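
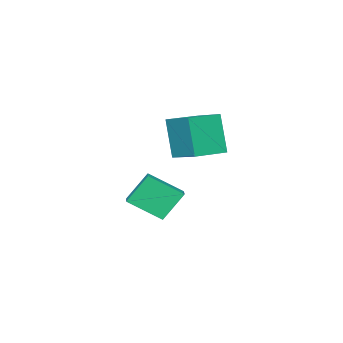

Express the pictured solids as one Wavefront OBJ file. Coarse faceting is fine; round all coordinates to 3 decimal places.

v 1.954 0.029 1.826
v 1.701 -0.491 3.625
v 2.358 1.411 2.282
v 2.105 0.891 4.081
v 3.375 -0.411 1.899
v 3.122 -0.931 3.698
v 3.779 0.971 2.355
v 3.526 0.451 4.154
v 1.389 -2.48 -2.327
v 2.132 -3.714 -1.405
v 0.611 -2.003 -1.062
v 1.354 -3.237 -0.14
v 2.206 -1.803 -2.08
v 2.949 -3.037 -1.158
v 1.428 -1.326 -0.815
v 2.171 -2.56 0.107
f 2 4 1
f 5 2 1
f 1 4 3
f 3 5 1
f 2 8 4
f 6 2 5
f 6 8 2
f 4 8 3
f 7 5 3
f 3 8 7
f 7 6 5
f 8 6 7
f 10 12 9
f 13 10 9
f 9 12 11
f 11 13 9
f 10 16 12
f 14 10 13
f 14 16 10
f 12 16 11
f 15 13 11
f 11 16 15
f 15 14 13
f 16 14 15



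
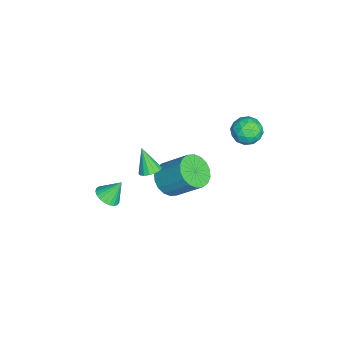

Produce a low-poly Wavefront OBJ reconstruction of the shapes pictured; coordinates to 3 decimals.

v 3.108 -1.264 2.528
v 3.618 -1.508 2.66
v 2.572 -1.736 3.732
v 3.632 -1.231 2.774
v 3.506 -0.963 2.823
v 3.273 -0.776 2.793
v 2.997 -0.719 2.691
v 2.75 -0.809 2.546
v 2.599 -1.021 2.396
v 2.584 -1.298 2.281
v 2.71 -1.566 2.233
v 2.943 -1.753 2.263
v 3.22 -1.81 2.364
v 3.467 -1.72 2.509
v -0.137 -3.872 -3.638
v 0.565 -3.677 -3.603
v -0.383 -3.168 -2.622
v 0.448 -3.461 -3.782
v 0.23 -3.316 -3.935
v -0.052 -3.267 -4.037
v -0.348 -3.323 -4.07
v -0.608 -3.474 -4.028
v -0.787 -3.693 -3.919
v -0.853 -3.944 -3.761
v -0.796 -4.182 -3.582
v -0.625 -4.367 -3.412
v -0.369 -4.466 -3.282
v -0.073 -4.462 -3.213
v 0.211 -4.357 -3.217
v 0.435 -4.167 -3.295
v 0.561 -3.927 -3.431
v 0.494 -0.65 -1.065
v 1.117 -0.213 -1.683
v 1.569 1.107 -0.293
v 0.946 0.67 0.325
v 0.742 -0.004 -1.759
v 1.194 1.316 -0.369
v 0.317 0.077 -1.698
v 0.769 1.397 -0.308
v -0.072 0.014 -1.512
v 0.38 1.334 -0.122
v -0.349 -0.181 -1.237
v 0.103 1.14 0.153
v -0.459 -0.468 -0.928
v -0.007 0.852 0.462
v -0.381 -0.792 -0.646
v 0.071 0.529 0.744
v -0.129 -1.087 -0.447
v 0.323 0.233 0.943
v 0.246 -1.296 -0.371
v 0.698 0.024 1.019
v 0.671 -1.377 -0.432
v 1.123 -0.057 0.958
v 1.06 -1.314 -0.618
v 1.512 0.006 0.772
v 1.337 -1.12 -0.893
v 1.789 0.201 0.497
v 1.447 -0.832 -1.202
v 1.899 0.488 0.188
v 1.369 -0.509 -1.484
v 1.821 0.812 -0.094
v -2.894 3.001 1.062
v -2.356 3.689 0.929
v -2.104 2.211 0.171
v -1.566 2.899 0.038
v -1.579 2.494 0.822
v -2.067 2.982 1.373
v -2.393 2.918 -0.273
v -2.881 3.406 0.278
v -2.046 3.638 0.104
v -1.543 3.375 0.781
v -2.917 2.525 0.319
v -2.414 2.262 0.996
v -2.694 3.414 1.074
v -1.766 2.486 0.026
v -1.774 2.248 0.487
v -1.457 2.652 0.409
v -2.525 2.999 1.335
v -2.208 3.403 1.257
v -1.752 2.701 1.194
v -2.252 2.497 -0.157
v -1.935 2.901 -0.235
v -3.003 3.248 0.691
v -2.686 3.652 0.613
v -2.708 3.199 -0.094
v -2.196 3.788 0.511
v -1.732 3.324 -0.013
v -2.217 3.335 -0.196
v -2.504 3.622 0.128
v -1.9 3.634 0.909
v -1.436 3.17 0.385
v -1.444 2.932 0.846
v -1.731 3.219 1.17
v -1.718 3.604 0.424
v -3.024 2.73 0.715
v -2.56 2.266 0.191
v -2.729 2.681 -0.07
v -3.016 2.968 0.254
v -2.728 2.576 1.113
v -2.264 2.112 0.589
v -1.956 2.278 0.972
v -2.243 2.565 1.296
v -2.742 2.296 0.676
f 2 1 4
f 2 4 3
f 4 1 5
f 4 5 3
f 5 1 6
f 5 6 3
f 6 1 7
f 6 7 3
f 7 1 8
f 7 8 3
f 8 1 9
f 8 9 3
f 9 1 10
f 9 10 3
f 10 1 11
f 10 11 3
f 11 1 12
f 11 12 3
f 12 1 13
f 12 13 3
f 13 1 14
f 13 14 3
f 14 1 2
f 14 2 3
f 16 15 18
f 16 18 17
f 18 15 19
f 18 19 17
f 19 15 20
f 19 20 17
f 20 15 21
f 20 21 17
f 21 15 22
f 21 22 17
f 22 15 23
f 22 23 17
f 23 15 24
f 23 24 17
f 24 15 25
f 24 25 17
f 25 15 26
f 25 26 17
f 26 15 27
f 26 27 17
f 27 15 28
f 27 28 17
f 28 15 29
f 28 29 17
f 29 15 30
f 29 30 17
f 30 15 31
f 30 31 17
f 31 15 16
f 31 16 17
f 33 32 36
f 33 36 34
f 34 36 37
f 34 37 35
f 36 32 38
f 36 38 37
f 37 38 39
f 37 39 35
f 38 32 40
f 38 40 39
f 39 40 41
f 39 41 35
f 40 32 42
f 40 42 41
f 41 42 43
f 41 43 35
f 42 32 44
f 42 44 43
f 43 44 45
f 43 45 35
f 44 32 46
f 44 46 45
f 45 46 47
f 45 47 35
f 46 32 48
f 46 48 47
f 47 48 49
f 47 49 35
f 48 32 50
f 48 50 49
f 49 50 51
f 49 51 35
f 50 32 52
f 50 52 51
f 51 52 53
f 51 53 35
f 52 32 54
f 52 54 53
f 53 54 55
f 53 55 35
f 54 32 56
f 54 56 55
f 55 56 57
f 55 57 35
f 56 32 58
f 56 58 57
f 57 58 59
f 57 59 35
f 58 32 60
f 58 60 59
f 59 60 61
f 59 61 35
f 60 32 33
f 60 33 61
f 61 33 34
f 61 34 35
f 62 99 78
f 99 73 102
f 78 102 67
f 99 102 78
f 62 78 74
f 78 67 79
f 74 79 63
f 78 79 74
f 62 74 83
f 74 63 84
f 83 84 69
f 74 84 83
f 62 83 95
f 83 69 98
f 95 98 72
f 83 98 95
f 62 95 99
f 95 72 103
f 99 103 73
f 95 103 99
f 63 79 90
f 79 67 93
f 90 93 71
f 79 93 90
f 67 102 80
f 102 73 101
f 80 101 66
f 102 101 80
f 73 103 100
f 103 72 96
f 100 96 64
f 103 96 100
f 72 98 97
f 98 69 85
f 97 85 68
f 98 85 97
f 69 84 89
f 84 63 86
f 89 86 70
f 84 86 89
f 65 91 77
f 91 71 92
f 77 92 66
f 91 92 77
f 65 77 75
f 77 66 76
f 75 76 64
f 77 76 75
f 65 75 82
f 75 64 81
f 82 81 68
f 75 81 82
f 65 82 87
f 82 68 88
f 87 88 70
f 82 88 87
f 65 87 91
f 87 70 94
f 91 94 71
f 87 94 91
f 66 92 80
f 92 71 93
f 80 93 67
f 92 93 80
f 64 76 100
f 76 66 101
f 100 101 73
f 76 101 100
f 68 81 97
f 81 64 96
f 97 96 72
f 81 96 97
f 70 88 89
f 88 68 85
f 89 85 69
f 88 85 89
f 71 94 90
f 94 70 86
f 90 86 63
f 94 86 90



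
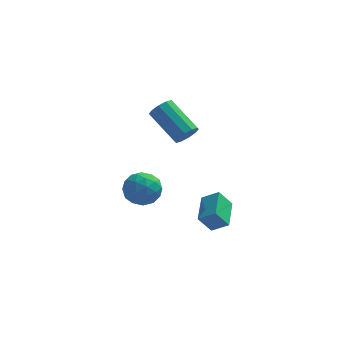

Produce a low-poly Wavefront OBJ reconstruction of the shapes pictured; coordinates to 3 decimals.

v 2.469 -1.568 -1.755
v 3.326 -1.754 -1.177
v 2.61 0.123 -1.421
v 3.467 -0.062 -0.843
v 3.133 -1.438 -2.697
v 3.99 -1.623 -2.119
v 3.274 0.254 -2.363
v 4.131 0.068 -1.785
v -0.745 4.259 -3.319
v 0.237 3.843 -3.604
v -1.217 2.677 -2.636
v -0.235 2.261 -2.921
v -0.303 3.014 -2.116
v -0.011 3.992 -2.539
v -0.969 2.528 -3.701
v -0.677 3.506 -4.124
v 0.099 2.773 -3.84
v 0.51 3.073 -2.861
v -1.49 3.447 -3.379
v -1.079 3.747 -2.4
v -0.212 4.19 -3.522
v -0.768 2.33 -2.718
v -0.808 2.773 -2.246
v -0.23 2.528 -2.413
v -0.358 4.277 -2.895
v 0.219 4.032 -3.063
v -0.099 3.546 -2.188
v -1.199 2.488 -3.177
v -0.622 2.243 -3.345
v -0.75 3.992 -3.827
v -0.172 3.747 -3.994
v -0.881 2.974 -4.052
v 0.283 3.316 -3.828
v 0.006 2.387 -3.426
v -0.425 2.544 -3.885
v -0.254 3.118 -4.133
v 0.525 3.493 -3.252
v 0.248 2.563 -2.851
v 0.208 3.006 -2.378
v 0.379 3.58 -2.626
v 0.444 2.864 -3.391
v -1.228 3.957 -3.389
v -1.505 3.027 -2.988
v -1.359 2.94 -3.614
v -1.188 3.514 -3.862
v -0.986 4.133 -2.814
v -1.263 3.204 -2.412
v -0.726 3.402 -2.107
v -0.555 3.976 -2.355
v -1.424 3.656 -2.849
v 1.846 1.199 2.434
v 2.113 0.923 3.055
v 0.781 2.225 4.207
v 0.514 2.501 3.586
v 2.364 1.28 2.942
v 1.032 2.582 4.093
v 2.418 1.607 2.635
v 1.085 2.908 3.786
v 2.253 1.777 2.251
v 0.92 3.079 3.403
v 1.933 1.727 1.937
v 0.6 3.029 3.089
v 1.579 1.475 1.813
v 0.247 2.777 2.965
v 1.328 1.118 1.927
v -0.004 2.42 3.078
v 1.275 0.792 2.234
v -0.058 2.093 3.385
v 1.44 0.621 2.617
v 0.107 1.923 3.769
v 1.76 0.671 2.931
v 0.427 1.973 4.083
f 2 4 1
f 5 2 1
f 1 4 3
f 3 5 1
f 2 8 4
f 6 2 5
f 6 8 2
f 4 8 3
f 7 5 3
f 3 8 7
f 7 6 5
f 8 6 7
f 9 46 25
f 46 20 49
f 25 49 14
f 46 49 25
f 9 25 21
f 25 14 26
f 21 26 10
f 25 26 21
f 9 21 30
f 21 10 31
f 30 31 16
f 21 31 30
f 9 30 42
f 30 16 45
f 42 45 19
f 30 45 42
f 9 42 46
f 42 19 50
f 46 50 20
f 42 50 46
f 10 26 37
f 26 14 40
f 37 40 18
f 26 40 37
f 14 49 27
f 49 20 48
f 27 48 13
f 49 48 27
f 20 50 47
f 50 19 43
f 47 43 11
f 50 43 47
f 19 45 44
f 45 16 32
f 44 32 15
f 45 32 44
f 16 31 36
f 31 10 33
f 36 33 17
f 31 33 36
f 12 38 24
f 38 18 39
f 24 39 13
f 38 39 24
f 12 24 22
f 24 13 23
f 22 23 11
f 24 23 22
f 12 22 29
f 22 11 28
f 29 28 15
f 22 28 29
f 12 29 34
f 29 15 35
f 34 35 17
f 29 35 34
f 12 34 38
f 34 17 41
f 38 41 18
f 34 41 38
f 13 39 27
f 39 18 40
f 27 40 14
f 39 40 27
f 11 23 47
f 23 13 48
f 47 48 20
f 23 48 47
f 15 28 44
f 28 11 43
f 44 43 19
f 28 43 44
f 17 35 36
f 35 15 32
f 36 32 16
f 35 32 36
f 18 41 37
f 41 17 33
f 37 33 10
f 41 33 37
f 52 51 55
f 52 55 53
f 53 55 56
f 53 56 54
f 55 51 57
f 55 57 56
f 56 57 58
f 56 58 54
f 57 51 59
f 57 59 58
f 58 59 60
f 58 60 54
f 59 51 61
f 59 61 60
f 60 61 62
f 60 62 54
f 61 51 63
f 61 63 62
f 62 63 64
f 62 64 54
f 63 51 65
f 63 65 64
f 64 65 66
f 64 66 54
f 65 51 67
f 65 67 66
f 66 67 68
f 66 68 54
f 67 51 69
f 67 69 68
f 68 69 70
f 68 70 54
f 69 51 71
f 69 71 70
f 70 71 72
f 70 72 54
f 71 51 52
f 71 52 72
f 72 52 53
f 72 53 54



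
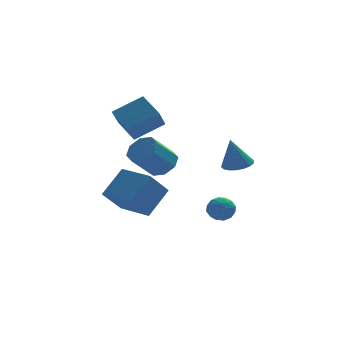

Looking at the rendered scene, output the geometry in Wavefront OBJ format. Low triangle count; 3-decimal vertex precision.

v 2.364 0.592 -3.794
v 2.81 0.122 -4.314
v 1.71 -0.502 -3.366
v 2.156 -0.972 -3.886
v 2.521 -0.618 -3.229
v 2.925 0.058 -3.493
v 1.595 -0.438 -4.187
v 1.999 0.238 -4.451
v 2.335 -0.515 -4.556
v 2.907 -0.625 -3.965
v 1.613 0.245 -3.715
v 2.185 0.135 -3.124
v 2.644 0.453 -4.091
v 1.876 -0.833 -3.589
v 2.09 -0.625 -3.203
v 2.353 -0.901 -3.508
v 2.712 0.416 -3.609
v 2.974 0.139 -3.915
v 2.804 -0.295 -3.277
v 1.546 -0.519 -3.765
v 1.808 -0.796 -4.071
v 2.167 0.521 -4.172
v 2.43 0.245 -4.477
v 1.716 -0.085 -4.403
v 2.627 -0.197 -4.539
v 2.243 -0.84 -4.288
v 1.913 -0.527 -4.465
v 2.151 -0.129 -4.62
v 2.964 -0.263 -4.192
v 2.58 -0.905 -3.94
v 2.794 -0.697 -3.554
v 3.031 -0.3 -3.71
v 2.684 -0.637 -4.334
v 1.94 0.525 -3.74
v 1.556 -0.117 -3.488
v 1.489 -0.08 -3.97
v 1.726 0.317 -4.126
v 2.277 0.46 -3.392
v 1.893 -0.183 -3.141
v 2.369 -0.251 -3.06
v 2.607 0.147 -3.215
v 1.836 0.257 -3.346
v -2.616 0.036 2.202
v -3.185 1.327 3.019
v -2.094 0.973 1.084
v -2.663 2.264 1.9
v -0.937 0.196 3.12
v -1.506 1.487 3.936
v -0.415 1.133 2.001
v -0.984 2.424 2.818
v -0.596 0.885 -0.722
v -0.01 1.23 -0.031
v -1.257 0.66 1.313
v -1.844 0.315 0.622
v -0.497 1.737 -0.269
v -1.745 1.167 1.075
v -1.043 1.744 -0.772
v -2.29 1.175 0.571
v -1.327 1.248 -1.246
v -2.574 0.679 0.098
v -1.183 0.54 -1.413
v -2.43 -0.03 -0.069
v -0.695 0.033 -1.175
v -1.943 -0.537 0.169
v -0.15 0.025 -0.671
v -1.397 -0.544 0.672
v 0.134 0.521 -0.198
v -1.113 -0.048 1.146
v 3.008 -0.642 -0.493
v 3.847 -0.759 -0.294
v 2.572 -0.738 1.293
v 3.809 -0.374 -0.283
v 3.612 -0.042 -0.313
v 3.295 0.172 -0.378
v 2.922 0.224 -0.467
v 2.566 0.105 -0.56
v 2.297 -0.162 -0.64
v 2.169 -0.524 -0.691
v 2.207 -0.909 -0.702
v 2.404 -1.241 -0.672
v 2.72 -1.455 -0.607
v 3.094 -1.507 -0.519
v 3.45 -1.388 -0.425
v 3.719 -1.121 -0.345
v -2.298 -3.503 -2.549
v -3.372 -4.145 -1.227
v -3.374 -1.806 -2.599
v -4.447 -2.447 -1.277
v -1.113 -2.713 -1.203
v -2.186 -3.354 0.119
v -2.188 -1.015 -1.253
v -3.262 -1.657 0.069
f 1 38 17
f 38 12 41
f 17 41 6
f 38 41 17
f 1 17 13
f 17 6 18
f 13 18 2
f 17 18 13
f 1 13 22
f 13 2 23
f 22 23 8
f 13 23 22
f 1 22 34
f 22 8 37
f 34 37 11
f 22 37 34
f 1 34 38
f 34 11 42
f 38 42 12
f 34 42 38
f 2 18 29
f 18 6 32
f 29 32 10
f 18 32 29
f 6 41 19
f 41 12 40
f 19 40 5
f 41 40 19
f 12 42 39
f 42 11 35
f 39 35 3
f 42 35 39
f 11 37 36
f 37 8 24
f 36 24 7
f 37 24 36
f 8 23 28
f 23 2 25
f 28 25 9
f 23 25 28
f 4 30 16
f 30 10 31
f 16 31 5
f 30 31 16
f 4 16 14
f 16 5 15
f 14 15 3
f 16 15 14
f 4 14 21
f 14 3 20
f 21 20 7
f 14 20 21
f 4 21 26
f 21 7 27
f 26 27 9
f 21 27 26
f 4 26 30
f 26 9 33
f 30 33 10
f 26 33 30
f 5 31 19
f 31 10 32
f 19 32 6
f 31 32 19
f 3 15 39
f 15 5 40
f 39 40 12
f 15 40 39
f 7 20 36
f 20 3 35
f 36 35 11
f 20 35 36
f 9 27 28
f 27 7 24
f 28 24 8
f 27 24 28
f 10 33 29
f 33 9 25
f 29 25 2
f 33 25 29
f 44 46 43
f 47 44 43
f 43 46 45
f 45 47 43
f 44 50 46
f 48 44 47
f 48 50 44
f 46 50 45
f 49 47 45
f 45 50 49
f 49 48 47
f 50 48 49
f 52 51 55
f 52 55 53
f 53 55 56
f 53 56 54
f 55 51 57
f 55 57 56
f 56 57 58
f 56 58 54
f 57 51 59
f 57 59 58
f 58 59 60
f 58 60 54
f 59 51 61
f 59 61 60
f 60 61 62
f 60 62 54
f 61 51 63
f 61 63 62
f 62 63 64
f 62 64 54
f 63 51 65
f 63 65 64
f 64 65 66
f 64 66 54
f 65 51 67
f 65 67 66
f 66 67 68
f 66 68 54
f 67 51 52
f 67 52 68
f 68 52 53
f 68 53 54
f 70 69 72
f 70 72 71
f 72 69 73
f 72 73 71
f 73 69 74
f 73 74 71
f 74 69 75
f 74 75 71
f 75 69 76
f 75 76 71
f 76 69 77
f 76 77 71
f 77 69 78
f 77 78 71
f 78 69 79
f 78 79 71
f 79 69 80
f 79 80 71
f 80 69 81
f 80 81 71
f 81 69 82
f 81 82 71
f 82 69 83
f 82 83 71
f 83 69 84
f 83 84 71
f 84 69 70
f 84 70 71
f 86 88 85
f 89 86 85
f 85 88 87
f 87 89 85
f 86 92 88
f 90 86 89
f 90 92 86
f 88 92 87
f 91 89 87
f 87 92 91
f 91 90 89
f 92 90 91



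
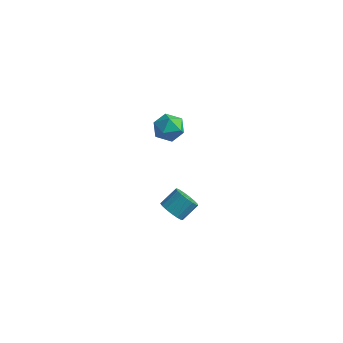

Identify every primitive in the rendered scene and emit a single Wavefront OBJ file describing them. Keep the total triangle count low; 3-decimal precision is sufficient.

v -1.735 1.099 3.05
v -0.942 0.711 2.91
v -2.198 -0.091 3.73
v -1.405 -0.479 3.59
v -1.472 0.208 4.158
v -1.187 0.943 3.738
v -1.953 -0.323 2.902
v -1.668 0.412 2.482
v -1.077 -0.168 2.819
v -0.78 0.16 3.595
v -2.36 0.46 3.045
v -2.063 0.788 3.821
v -1.489 0.418 -3.705
v -1.155 -0.113 -3.259
v -0.757 0.751 -2.528
v -1.091 1.282 -2.975
v -0.893 -0.027 -3.504
v -0.495 0.838 -2.773
v -0.768 0.162 -3.795
v -0.37 1.026 -3.064
v -0.809 0.409 -4.066
v -0.41 1.273 -3.335
v -1.005 0.658 -4.254
v -0.606 1.523 -3.523
v -1.312 0.852 -4.316
v -0.914 1.717 -3.585
v -1.659 0.947 -4.238
v -1.261 1.811 -3.508
v -1.968 0.92 -4.039
v -1.57 1.785 -3.308
v -2.167 0.778 -3.763
v -1.769 1.643 -3.032
v -2.211 0.554 -3.474
v -1.812 1.419 -2.743
v -2.089 0.299 -3.238
v -1.691 1.163 -2.507
v -1.83 0.07 -3.109
v -1.432 0.935 -2.378
v -1.493 -0.078 -3.117
v -1.095 0.786 -2.386
f 1 12 6
f 1 6 2
f 1 2 8
f 1 8 11
f 1 11 12
f 2 6 10
f 6 12 5
f 12 11 3
f 11 8 7
f 8 2 9
f 4 10 5
f 4 5 3
f 4 3 7
f 4 7 9
f 4 9 10
f 5 10 6
f 3 5 12
f 7 3 11
f 9 7 8
f 10 9 2
f 14 13 17
f 14 17 15
f 15 17 18
f 15 18 16
f 17 13 19
f 17 19 18
f 18 19 20
f 18 20 16
f 19 13 21
f 19 21 20
f 20 21 22
f 20 22 16
f 21 13 23
f 21 23 22
f 22 23 24
f 22 24 16
f 23 13 25
f 23 25 24
f 24 25 26
f 24 26 16
f 25 13 27
f 25 27 26
f 26 27 28
f 26 28 16
f 27 13 29
f 27 29 28
f 28 29 30
f 28 30 16
f 29 13 31
f 29 31 30
f 30 31 32
f 30 32 16
f 31 13 33
f 31 33 32
f 32 33 34
f 32 34 16
f 33 13 35
f 33 35 34
f 34 35 36
f 34 36 16
f 35 13 37
f 35 37 36
f 36 37 38
f 36 38 16
f 37 13 39
f 37 39 38
f 38 39 40
f 38 40 16
f 39 13 14
f 39 14 40
f 40 14 15
f 40 15 16



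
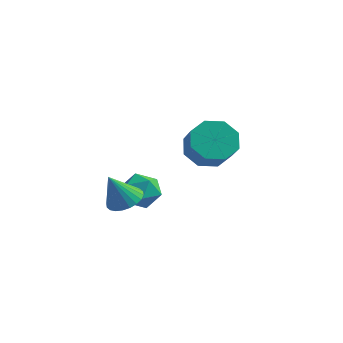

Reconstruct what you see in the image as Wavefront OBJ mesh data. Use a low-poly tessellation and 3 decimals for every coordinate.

v -0.274 -0.93 -1.492
v 0.275 -1.582 -1.903
v -1.515 -1.758 -1.837
v -0.966 -2.41 -2.248
v -0.943 -2.296 -1.309
v -0.175 -1.784 -1.096
v -1.065 -1.556 -2.644
v -0.297 -1.044 -2.431
v -0.214 -1.969 -2.615
v -0.138 -2.426 -1.791
v -1.102 -0.914 -1.949
v -1.026 -1.371 -1.125
v 3.013 -3.056 2.222
v 3.886 -2.765 1.831
v 4.54 -3.492 2.747
v 3.667 -3.784 3.138
v 3.64 -2.293 2.381
v 4.293 -3.021 3.297
v 3.026 -2.269 2.838
v 3.68 -2.996 3.754
v 2.405 -2.705 2.934
v 3.059 -3.432 3.85
v 2.14 -3.348 2.613
v 2.794 -4.075 3.529
v 2.387 -3.819 2.063
v 3.04 -4.547 2.979
v 3 -3.844 1.606
v 3.654 -4.571 2.522
v 3.621 -3.408 1.51
v 4.275 -4.135 2.426
v -0.375 -3.444 -1.364
v 0.336 -3.22 -1.047
v -0.845 -3.916 0.024
v 0.167 -2.955 -1.015
v -0.084 -2.764 -1.035
v -0.379 -2.677 -1.106
v -0.674 -2.707 -1.216
v -0.923 -2.849 -1.348
v -1.089 -3.082 -1.483
v -1.146 -3.37 -1.6
v -1.086 -3.669 -1.681
v -0.917 -3.934 -1.714
v -0.666 -4.125 -1.694
v -0.37 -4.212 -1.623
v -0.075 -4.182 -1.513
v 0.174 -4.04 -1.381
v 0.34 -3.807 -1.245
v 0.396 -3.519 -1.129
f 1 12 6
f 1 6 2
f 1 2 8
f 1 8 11
f 1 11 12
f 2 6 10
f 6 12 5
f 12 11 3
f 11 8 7
f 8 2 9
f 4 10 5
f 4 5 3
f 4 3 7
f 4 7 9
f 4 9 10
f 5 10 6
f 3 5 12
f 7 3 11
f 9 7 8
f 10 9 2
f 14 13 17
f 14 17 15
f 15 17 18
f 15 18 16
f 17 13 19
f 17 19 18
f 18 19 20
f 18 20 16
f 19 13 21
f 19 21 20
f 20 21 22
f 20 22 16
f 21 13 23
f 21 23 22
f 22 23 24
f 22 24 16
f 23 13 25
f 23 25 24
f 24 25 26
f 24 26 16
f 25 13 27
f 25 27 26
f 26 27 28
f 26 28 16
f 27 13 29
f 27 29 28
f 28 29 30
f 28 30 16
f 29 13 14
f 29 14 30
f 30 14 15
f 30 15 16
f 32 31 34
f 32 34 33
f 34 31 35
f 34 35 33
f 35 31 36
f 35 36 33
f 36 31 37
f 36 37 33
f 37 31 38
f 37 38 33
f 38 31 39
f 38 39 33
f 39 31 40
f 39 40 33
f 40 31 41
f 40 41 33
f 41 31 42
f 41 42 33
f 42 31 43
f 42 43 33
f 43 31 44
f 43 44 33
f 44 31 45
f 44 45 33
f 45 31 46
f 45 46 33
f 46 31 47
f 46 47 33
f 47 31 48
f 47 48 33
f 48 31 32
f 48 32 33



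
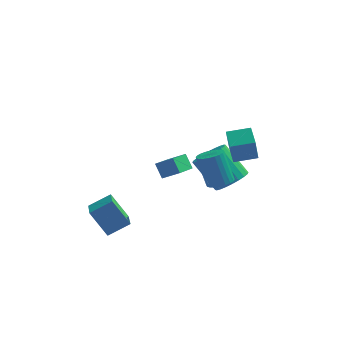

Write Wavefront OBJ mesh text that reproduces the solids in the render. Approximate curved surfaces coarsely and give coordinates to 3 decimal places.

v 2.869 1.859 -1.526
v 3.63 2.202 -1.052
v 2.432 2.765 0.461
v 1.671 2.421 -0.014
v 3.524 2.503 -1.248
v 2.326 3.066 0.265
v 3.318 2.706 -1.486
v 2.12 3.269 0.027
v 3.044 2.78 -1.731
v 1.846 3.343 -0.218
v 2.743 2.714 -1.944
v 1.546 3.277 -0.431
v 2.462 2.517 -2.094
v 1.264 3.08 -0.581
v 2.242 2.221 -2.157
v 1.044 2.783 -0.644
v 2.118 1.869 -2.125
v 0.92 2.431 -0.612
v 2.108 1.515 -2.001
v 0.91 2.078 -0.488
v 2.214 1.214 -1.805
v 1.016 1.777 -0.292
v 2.42 1.011 -1.567
v 1.222 1.574 -0.054
v 2.694 0.937 -1.322
v 1.496 1.5 0.191
v 2.994 1.003 -1.109
v 1.797 1.566 0.404
v 3.276 1.2 -0.959
v 2.078 1.763 0.554
v 3.496 1.497 -0.896
v 2.298 2.059 0.617
v 3.62 1.849 -0.928
v 2.422 2.411 0.585
v -3.482 -1.915 -1.288
v -3.135 -3.441 -0.677
v -2.49 -1.455 -0.703
v -2.144 -2.981 -0.091
v -2.596 -2.219 -2.549
v -2.25 -3.745 -1.937
v -1.605 -1.759 -1.963
v -1.258 -3.285 -1.352
v 3.285 -1.593 2.202
v 3.184 -2.147 3.613
v 2.978 -0.641 2.553
v 2.877 -1.196 3.965
v 4.403 -1.304 2.395
v 4.302 -1.859 3.807
v 4.096 -0.353 2.747
v 3.995 -0.907 4.158
v 2.632 -0.914 0.261
v 3.221 -0.575 0.379
v 2.658 -0.167 2.017
v 2.068 -0.506 1.899
v 3.067 -0.379 0.277
v 2.504 0.029 1.915
v 2.847 -0.265 0.173
v 2.284 0.144 1.811
v 2.594 -0.249 0.082
v 2.031 0.16 1.72
v 2.347 -0.335 0.018
v 1.783 0.074 1.656
v 2.143 -0.509 -0.008
v 1.58 -0.1 1.63
v 2.014 -0.744 0.006
v 1.45 -0.335 1.644
v 1.978 -1.006 0.059
v 1.415 -0.597 1.697
v 2.042 -1.253 0.143
v 1.479 -0.845 1.781
v 2.196 -1.449 0.245
v 1.633 -1.041 1.883
v 2.416 -1.564 0.349
v 1.853 -1.155 1.987
v 2.669 -1.58 0.44
v 2.106 -1.171 2.078
v 2.917 -1.494 0.504
v 2.353 -1.085 2.142
v 3.12 -1.32 0.53
v 2.557 -0.911 2.168
v 3.25 -1.085 0.516
v 2.686 -0.676 2.154
v 3.285 -0.823 0.463
v 2.722 -0.414 2.101
v -0.015 -3.757 3.218
v 0.789 -3.774 3.664
v 0.364 -2.3 2.591
v 1.168 -2.317 3.038
v 0.352 -4.143 2.542
v 1.156 -4.16 2.989
v 0.731 -2.686 1.916
v 1.535 -2.703 2.362
f 2 1 5
f 2 5 3
f 3 5 6
f 3 6 4
f 5 1 7
f 5 7 6
f 6 7 8
f 6 8 4
f 7 1 9
f 7 9 8
f 8 9 10
f 8 10 4
f 9 1 11
f 9 11 10
f 10 11 12
f 10 12 4
f 11 1 13
f 11 13 12
f 12 13 14
f 12 14 4
f 13 1 15
f 13 15 14
f 14 15 16
f 14 16 4
f 15 1 17
f 15 17 16
f 16 17 18
f 16 18 4
f 17 1 19
f 17 19 18
f 18 19 20
f 18 20 4
f 19 1 21
f 19 21 20
f 20 21 22
f 20 22 4
f 21 1 23
f 21 23 22
f 22 23 24
f 22 24 4
f 23 1 25
f 23 25 24
f 24 25 26
f 24 26 4
f 25 1 27
f 25 27 26
f 26 27 28
f 26 28 4
f 27 1 29
f 27 29 28
f 28 29 30
f 28 30 4
f 29 1 31
f 29 31 30
f 30 31 32
f 30 32 4
f 31 1 33
f 31 33 32
f 32 33 34
f 32 34 4
f 33 1 2
f 33 2 34
f 34 2 3
f 34 3 4
f 36 38 35
f 39 36 35
f 35 38 37
f 37 39 35
f 36 42 38
f 40 36 39
f 40 42 36
f 38 42 37
f 41 39 37
f 37 42 41
f 41 40 39
f 42 40 41
f 44 46 43
f 47 44 43
f 43 46 45
f 45 47 43
f 44 50 46
f 48 44 47
f 48 50 44
f 46 50 45
f 49 47 45
f 45 50 49
f 49 48 47
f 50 48 49
f 52 51 55
f 52 55 53
f 53 55 56
f 53 56 54
f 55 51 57
f 55 57 56
f 56 57 58
f 56 58 54
f 57 51 59
f 57 59 58
f 58 59 60
f 58 60 54
f 59 51 61
f 59 61 60
f 60 61 62
f 60 62 54
f 61 51 63
f 61 63 62
f 62 63 64
f 62 64 54
f 63 51 65
f 63 65 64
f 64 65 66
f 64 66 54
f 65 51 67
f 65 67 66
f 66 67 68
f 66 68 54
f 67 51 69
f 67 69 68
f 68 69 70
f 68 70 54
f 69 51 71
f 69 71 70
f 70 71 72
f 70 72 54
f 71 51 73
f 71 73 72
f 72 73 74
f 72 74 54
f 73 51 75
f 73 75 74
f 74 75 76
f 74 76 54
f 75 51 77
f 75 77 76
f 76 77 78
f 76 78 54
f 77 51 79
f 77 79 78
f 78 79 80
f 78 80 54
f 79 51 81
f 79 81 80
f 80 81 82
f 80 82 54
f 81 51 83
f 81 83 82
f 82 83 84
f 82 84 54
f 83 51 52
f 83 52 84
f 84 52 53
f 84 53 54
f 86 88 85
f 89 86 85
f 85 88 87
f 87 89 85
f 86 92 88
f 90 86 89
f 90 92 86
f 88 92 87
f 91 89 87
f 87 92 91
f 91 90 89
f 92 90 91



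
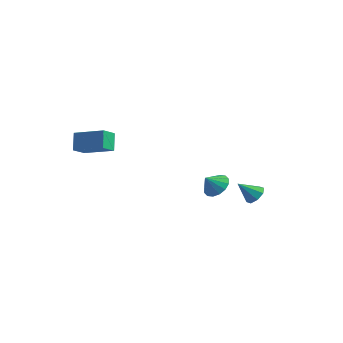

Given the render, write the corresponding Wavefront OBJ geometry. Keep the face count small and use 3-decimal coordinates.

v -4.416 -3.645 2.868
v -4.85 -2.917 3.813
v -4.31 -2.691 2.181
v -4.744 -1.963 3.127
v -2.516 -3.377 3.533
v -2.95 -2.649 4.479
v -2.41 -2.423 2.847
v -2.844 -1.695 3.792
v 4.323 2.204 -1.144
v 4.687 2.573 -0.617
v 3.477 1.596 -0.136
v 4.242 2.862 -0.816
v 3.845 2.765 -1.208
v 3.727 2.339 -1.562
v 3.959 1.834 -1.672
v 4.404 1.546 -1.473
v 4.801 1.643 -1.081
v 4.919 2.068 -0.727
v 0.878 3.584 -2.267
v 1.478 4.003 -1.676
v 0.442 2.976 -1.393
v 1.082 4.286 -1.676
v 0.632 4.382 -1.834
v 0.248 4.263 -2.108
v 0.032 3.963 -2.424
v 0.043 3.561 -2.699
v 0.278 3.166 -2.857
v 0.673 2.882 -2.857
v 1.123 2.787 -2.7
v 1.508 2.905 -2.426
v 1.723 3.205 -2.109
v 1.712 3.607 -1.835
f 2 4 1
f 5 2 1
f 1 4 3
f 3 5 1
f 2 8 4
f 6 2 5
f 6 8 2
f 4 8 3
f 7 5 3
f 3 8 7
f 7 6 5
f 8 6 7
f 10 9 12
f 10 12 11
f 12 9 13
f 12 13 11
f 13 9 14
f 13 14 11
f 14 9 15
f 14 15 11
f 15 9 16
f 15 16 11
f 16 9 17
f 16 17 11
f 17 9 18
f 17 18 11
f 18 9 10
f 18 10 11
f 20 19 22
f 20 22 21
f 22 19 23
f 22 23 21
f 23 19 24
f 23 24 21
f 24 19 25
f 24 25 21
f 25 19 26
f 25 26 21
f 26 19 27
f 26 27 21
f 27 19 28
f 27 28 21
f 28 19 29
f 28 29 21
f 29 19 30
f 29 30 21
f 30 19 31
f 30 31 21
f 31 19 32
f 31 32 21
f 32 19 20
f 32 20 21



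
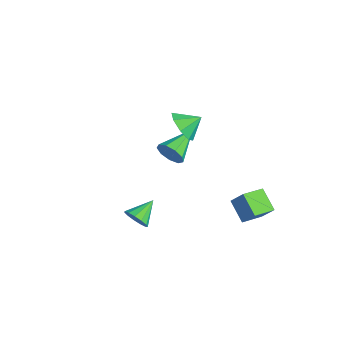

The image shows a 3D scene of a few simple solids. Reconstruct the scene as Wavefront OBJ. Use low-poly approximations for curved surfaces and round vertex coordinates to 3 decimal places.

v -1.957 0.942 -2.101
v -1.694 1.259 -2.811
v -2.683 2.758 -1.559
v -2.218 1.067 -2.869
v -2.62 0.816 -2.568
v -2.711 0.624 -2.048
v -2.45 0.581 -1.554
v -1.958 0.707 -1.316
v -1.465 0.942 -1.445
v -1.203 1.178 -1.882
v -1.293 1.303 -2.421
v 0.549 0.082 2.489
v 1.213 -0.441 2.921
v 0.871 0.958 3.051
v 1.455 -0.136 2.307
v 1.166 0.297 1.8
v 0.516 0.604 1.695
v -0.116 0.605 2.056
v -0.358 0.3 2.67
v -0.069 -0.133 3.177
v 0.581 -0.44 3.282
v 1.532 2.302 -3.78
v 2.139 2.619 -2.881
v 1.376 3.586 -4.128
v 1.984 3.903 -3.23
v 2.676 2.237 -4.53
v 3.284 2.554 -3.632
v 2.521 3.521 -4.879
v 3.128 3.838 -3.98
v 2.593 -3.769 -1.065
v 2.881 -3.993 -0.468
v 2.267 -2.611 -0.475
v 3.167 -3.81 -0.668
v 3.272 -3.614 -0.994
v 3.161 -3.468 -1.343
v 2.869 -3.417 -1.603
v 2.49 -3.478 -1.693
v 2.143 -3.631 -1.584
v 1.94 -3.828 -1.31
v 1.943 -4.006 -0.958
v 2.153 -4.109 -0.64
v 2.502 -4.104 -0.458
f 2 1 4
f 2 4 3
f 4 1 5
f 4 5 3
f 5 1 6
f 5 6 3
f 6 1 7
f 6 7 3
f 7 1 8
f 7 8 3
f 8 1 9
f 8 9 3
f 9 1 10
f 9 10 3
f 10 1 11
f 10 11 3
f 11 1 2
f 11 2 3
f 13 12 15
f 13 15 14
f 15 12 16
f 15 16 14
f 16 12 17
f 16 17 14
f 17 12 18
f 17 18 14
f 18 12 19
f 18 19 14
f 19 12 20
f 19 20 14
f 20 12 21
f 20 21 14
f 21 12 13
f 21 13 14
f 23 25 22
f 26 23 22
f 22 25 24
f 24 26 22
f 23 29 25
f 27 23 26
f 27 29 23
f 25 29 24
f 28 26 24
f 24 29 28
f 28 27 26
f 29 27 28
f 31 30 33
f 31 33 32
f 33 30 34
f 33 34 32
f 34 30 35
f 34 35 32
f 35 30 36
f 35 36 32
f 36 30 37
f 36 37 32
f 37 30 38
f 37 38 32
f 38 30 39
f 38 39 32
f 39 30 40
f 39 40 32
f 40 30 41
f 40 41 32
f 41 30 42
f 41 42 32
f 42 30 31
f 42 31 32



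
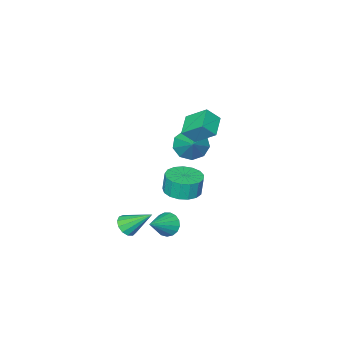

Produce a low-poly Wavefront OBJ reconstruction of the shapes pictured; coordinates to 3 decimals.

v 1.836 1.273 0.053
v 2.572 0.518 0.158
v 2.459 0.571 1.331
v 1.724 1.327 1.227
v 2.839 0.949 0.164
v 2.727 1.002 1.338
v 2.877 1.454 0.145
v 2.764 1.507 1.318
v 2.676 1.918 0.105
v 2.563 1.972 1.278
v 2.283 2.235 0.053
v 2.17 2.288 1.226
v 1.787 2.331 0.001
v 1.675 2.384 1.174
v 1.303 2.185 -0.039
v 1.19 2.238 1.134
v 0.941 1.83 -0.058
v 0.828 1.883 1.116
v 0.784 1.348 -0.051
v 0.671 1.401 1.122
v 0.868 0.848 -0.02
v 0.756 0.901 1.153
v 1.174 0.446 0.027
v 1.061 0.499 1.201
v 1.632 0.234 0.081
v 1.519 0.287 1.254
v 2.136 0.259 0.128
v 2.024 0.313 1.301
v 3.108 1.491 -1.965
v 3.526 1.471 -2.635
v 4.612 1.769 -1.035
v 3.434 1.836 -2.596
v 3.268 2.122 -2.412
v 3.065 2.263 -2.126
v 2.872 2.227 -1.803
v 2.733 2.023 -1.517
v 2.68 1.697 -1.333
v 2.725 1.323 -1.294
v 2.858 0.988 -1.409
v 3.048 0.768 -1.651
v 3.251 0.714 -1.965
v 3.422 0.838 -2.278
v 3.521 1.111 -2.52
v -2.782 -3.068 -0.64
v -2.408 -2.581 -1.516
v -1.898 -1.952 0.36
v -3.037 -2.271 -1.306
v -3.546 -2.334 -0.784
v -3.698 -2.741 -0.195
v -3.422 -3.301 0.186
v -2.846 -3.752 0.181
v -2.24 -3.884 -0.208
v -1.888 -3.634 -0.799
v -1.954 -3.119 -1.315
v -1.05 -0.517 3.054
v -1.497 0.658 3.995
v 0.002 0.27 2.571
v -0.444 1.445 3.512
v -0.396 -0.905 3.848
v -0.842 0.27 4.789
v 0.657 -0.118 3.365
v 0.21 1.057 4.306
v 3.231 -1.686 -3.801
v 3.645 -1.147 -4.117
v 2.529 -0.394 -2.519
v 3.274 -1.147 -4.32
v 2.89 -1.318 -4.358
v 2.614 -1.606 -4.219
v 2.534 -1.92 -3.947
v 2.675 -2.159 -3.629
v 2.993 -2.248 -3.365
v 3.386 -2.158 -3.239
v 3.73 -1.919 -3.292
v 3.916 -1.606 -3.506
v 3.884 -1.318 -3.814
f 2 1 5
f 2 5 3
f 3 5 6
f 3 6 4
f 5 1 7
f 5 7 6
f 6 7 8
f 6 8 4
f 7 1 9
f 7 9 8
f 8 9 10
f 8 10 4
f 9 1 11
f 9 11 10
f 10 11 12
f 10 12 4
f 11 1 13
f 11 13 12
f 12 13 14
f 12 14 4
f 13 1 15
f 13 15 14
f 14 15 16
f 14 16 4
f 15 1 17
f 15 17 16
f 16 17 18
f 16 18 4
f 17 1 19
f 17 19 18
f 18 19 20
f 18 20 4
f 19 1 21
f 19 21 20
f 20 21 22
f 20 22 4
f 21 1 23
f 21 23 22
f 22 23 24
f 22 24 4
f 23 1 25
f 23 25 24
f 24 25 26
f 24 26 4
f 25 1 27
f 25 27 26
f 26 27 28
f 26 28 4
f 27 1 2
f 27 2 28
f 28 2 3
f 28 3 4
f 30 29 32
f 30 32 31
f 32 29 33
f 32 33 31
f 33 29 34
f 33 34 31
f 34 29 35
f 34 35 31
f 35 29 36
f 35 36 31
f 36 29 37
f 36 37 31
f 37 29 38
f 37 38 31
f 38 29 39
f 38 39 31
f 39 29 40
f 39 40 31
f 40 29 41
f 40 41 31
f 41 29 42
f 41 42 31
f 42 29 43
f 42 43 31
f 43 29 30
f 43 30 31
f 45 44 47
f 45 47 46
f 47 44 48
f 47 48 46
f 48 44 49
f 48 49 46
f 49 44 50
f 49 50 46
f 50 44 51
f 50 51 46
f 51 44 52
f 51 52 46
f 52 44 53
f 52 53 46
f 53 44 54
f 53 54 46
f 54 44 45
f 54 45 46
f 56 58 55
f 59 56 55
f 55 58 57
f 57 59 55
f 56 62 58
f 60 56 59
f 60 62 56
f 58 62 57
f 61 59 57
f 57 62 61
f 61 60 59
f 62 60 61
f 64 63 66
f 64 66 65
f 66 63 67
f 66 67 65
f 67 63 68
f 67 68 65
f 68 63 69
f 68 69 65
f 69 63 70
f 69 70 65
f 70 63 71
f 70 71 65
f 71 63 72
f 71 72 65
f 72 63 73
f 72 73 65
f 73 63 74
f 73 74 65
f 74 63 75
f 74 75 65
f 75 63 64
f 75 64 65



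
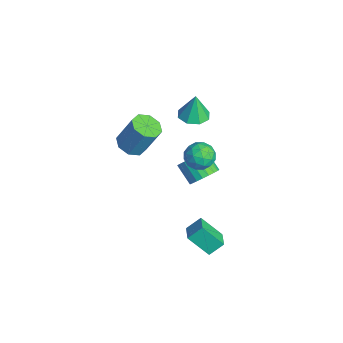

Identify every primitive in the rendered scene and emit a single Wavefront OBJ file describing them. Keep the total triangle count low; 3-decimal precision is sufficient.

v 3.721 -1.887 -3.489
v 3.726 -0.994 -2.748
v 2.589 -1.594 -3.836
v 2.594 -0.701 -3.095
v 4.406 -0.799 -4.805
v 4.411 0.094 -4.064
v 3.274 -0.506 -5.152
v 3.279 0.387 -4.411
v -3.079 0.73 0.953
v -2.081 0.772 0.985
v -3.141 0.87 2.687
v -2.401 1.464 0.918
v -3.119 1.726 0.872
v -3.813 1.404 0.873
v -4.078 0.688 0.921
v -3.758 -0.004 0.989
v -3.04 -0.266 1.035
v -2.345 0.055 1.034
v 2.38 -0.44 0.668
v 2.82 -0.009 1.417
v 1.74 -0.409 2.282
v 1.3 -0.84 1.532
v 2.592 0.29 1.271
v 1.512 -0.111 2.135
v 2.327 0.463 1.02
v 1.247 0.062 1.884
v 2.072 0.479 0.709
v 0.992 0.078 1.573
v 1.869 0.337 0.39
v 0.789 -0.064 1.254
v 1.755 0.06 0.119
v 0.676 -0.34 0.984
v 1.749 -0.303 -0.056
v 0.67 -0.703 0.808
v 1.852 -0.689 -0.107
v 0.773 -1.09 0.757
v 2.047 -1.033 -0.023
v 0.967 -1.434 0.841
v 2.299 -1.274 0.18
v 1.219 -1.674 1.044
v 2.565 -1.37 0.467
v 1.485 -1.771 1.331
v 2.799 -1.306 0.789
v 1.719 -1.707 1.653
v 2.96 -1.092 1.09
v 1.88 -1.493 1.955
v 3.021 -0.765 1.319
v 1.942 -1.166 2.183
v 2.972 -0.382 1.434
v 1.892 -0.783 2.298
v -1.192 -3.704 1.37
v -0.306 -3.464 1.055
v 0.158 -2.636 2.996
v -0.728 -2.876 3.31
v -0.804 -2.924 0.944
v -0.34 -2.096 2.884
v -1.528 -2.841 1.082
v -1.064 -2.013 3.022
v -2.056 -3.264 1.389
v -1.592 -2.436 3.329
v -2.078 -3.944 1.684
v -1.614 -3.116 3.625
v -1.58 -4.484 1.796
v -1.116 -3.656 3.736
v -0.856 -4.567 1.658
v -0.392 -3.739 3.598
v -0.328 -4.144 1.351
v 0.136 -3.316 3.291
v 2.698 -0.608 4.386
v 3.205 -0.092 3.743
v 3.115 -1.928 3.657
v 3.622 -1.412 3.014
v 3.922 -1.471 3.931
v 3.664 -0.655 4.382
v 2.656 -1.365 3.018
v 2.398 -0.549 3.469
v 3.179 -0.561 2.897
v 3.961 -0.625 3.462
v 2.359 -1.395 3.938
v 3.141 -1.459 4.503
v 2.915 -0.234 4.129
v 3.405 -1.786 3.271
v 3.582 -1.82 3.81
v 3.879 -1.517 3.433
v 3.185 -0.565 4.505
v 3.483 -0.262 4.127
v 3.904 -1.072 4.237
v 2.837 -1.758 3.273
v 3.135 -1.455 2.895
v 2.441 -0.503 3.967
v 2.738 -0.2 3.59
v 2.416 -0.948 3.163
v 3.197 -0.206 3.254
v 3.442 -0.982 2.825
v 2.874 -0.955 2.827
v 2.723 -0.475 3.092
v 3.657 -0.244 3.586
v 3.902 -1.021 3.157
v 4.079 -1.055 3.696
v 3.927 -0.575 3.961
v 3.642 -0.52 3.089
v 2.418 -0.999 4.243
v 2.663 -1.776 3.814
v 2.393 -1.445 3.439
v 2.241 -0.965 3.704
v 2.878 -1.038 4.575
v 3.123 -1.814 4.146
v 3.597 -1.545 4.308
v 3.446 -1.065 4.573
v 2.678 -1.5 4.311
f 2 4 1
f 5 2 1
f 1 4 3
f 3 5 1
f 2 8 4
f 6 2 5
f 6 8 2
f 4 8 3
f 7 5 3
f 3 8 7
f 7 6 5
f 8 6 7
f 10 9 12
f 10 12 11
f 12 9 13
f 12 13 11
f 13 9 14
f 13 14 11
f 14 9 15
f 14 15 11
f 15 9 16
f 15 16 11
f 16 9 17
f 16 17 11
f 17 9 18
f 17 18 11
f 18 9 10
f 18 10 11
f 20 19 23
f 20 23 21
f 21 23 24
f 21 24 22
f 23 19 25
f 23 25 24
f 24 25 26
f 24 26 22
f 25 19 27
f 25 27 26
f 26 27 28
f 26 28 22
f 27 19 29
f 27 29 28
f 28 29 30
f 28 30 22
f 29 19 31
f 29 31 30
f 30 31 32
f 30 32 22
f 31 19 33
f 31 33 32
f 32 33 34
f 32 34 22
f 33 19 35
f 33 35 34
f 34 35 36
f 34 36 22
f 35 19 37
f 35 37 36
f 36 37 38
f 36 38 22
f 37 19 39
f 37 39 38
f 38 39 40
f 38 40 22
f 39 19 41
f 39 41 40
f 40 41 42
f 40 42 22
f 41 19 43
f 41 43 42
f 42 43 44
f 42 44 22
f 43 19 45
f 43 45 44
f 44 45 46
f 44 46 22
f 45 19 47
f 45 47 46
f 46 47 48
f 46 48 22
f 47 19 49
f 47 49 48
f 48 49 50
f 48 50 22
f 49 19 20
f 49 20 50
f 50 20 21
f 50 21 22
f 52 51 55
f 52 55 53
f 53 55 56
f 53 56 54
f 55 51 57
f 55 57 56
f 56 57 58
f 56 58 54
f 57 51 59
f 57 59 58
f 58 59 60
f 58 60 54
f 59 51 61
f 59 61 60
f 60 61 62
f 60 62 54
f 61 51 63
f 61 63 62
f 62 63 64
f 62 64 54
f 63 51 65
f 63 65 64
f 64 65 66
f 64 66 54
f 65 51 67
f 65 67 66
f 66 67 68
f 66 68 54
f 67 51 52
f 67 52 68
f 68 52 53
f 68 53 54
f 69 106 85
f 106 80 109
f 85 109 74
f 106 109 85
f 69 85 81
f 85 74 86
f 81 86 70
f 85 86 81
f 69 81 90
f 81 70 91
f 90 91 76
f 81 91 90
f 69 90 102
f 90 76 105
f 102 105 79
f 90 105 102
f 69 102 106
f 102 79 110
f 106 110 80
f 102 110 106
f 70 86 97
f 86 74 100
f 97 100 78
f 86 100 97
f 74 109 87
f 109 80 108
f 87 108 73
f 109 108 87
f 80 110 107
f 110 79 103
f 107 103 71
f 110 103 107
f 79 105 104
f 105 76 92
f 104 92 75
f 105 92 104
f 76 91 96
f 91 70 93
f 96 93 77
f 91 93 96
f 72 98 84
f 98 78 99
f 84 99 73
f 98 99 84
f 72 84 82
f 84 73 83
f 82 83 71
f 84 83 82
f 72 82 89
f 82 71 88
f 89 88 75
f 82 88 89
f 72 89 94
f 89 75 95
f 94 95 77
f 89 95 94
f 72 94 98
f 94 77 101
f 98 101 78
f 94 101 98
f 73 99 87
f 99 78 100
f 87 100 74
f 99 100 87
f 71 83 107
f 83 73 108
f 107 108 80
f 83 108 107
f 75 88 104
f 88 71 103
f 104 103 79
f 88 103 104
f 77 95 96
f 95 75 92
f 96 92 76
f 95 92 96
f 78 101 97
f 101 77 93
f 97 93 70
f 101 93 97



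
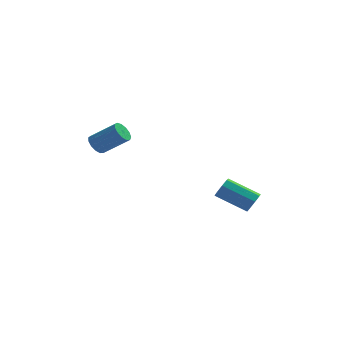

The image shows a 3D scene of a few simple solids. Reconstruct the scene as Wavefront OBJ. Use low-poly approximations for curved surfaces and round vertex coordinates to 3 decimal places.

v -3.299 1.161 1.833
v -2.92 1.029 1.308
v -1.523 0.848 2.363
v -1.901 0.979 2.887
v -2.908 1.398 1.356
v -1.511 1.217 2.411
v -3.021 1.691 1.556
v -1.624 1.51 2.61
v -3.221 1.816 1.843
v -1.824 1.635 2.898
v -3.447 1.732 2.127
v -2.049 1.551 3.182
v -3.625 1.467 2.317
v -2.228 1.286 3.372
v -3.699 1.105 2.354
v -2.302 0.924 3.409
v -3.647 0.76 2.225
v -2.25 0.579 3.28
v -3.484 0.542 1.972
v -2.086 0.361 3.026
v -3.262 0.521 1.674
v -1.865 0.34 2.729
v -3.051 0.702 1.427
v -1.654 0.521 2.482
v 4.729 3.795 -3.289
v 5.067 4.149 -2.802
v 3.309 4.538 -1.864
v 2.971 4.185 -2.351
v 4.918 4.454 -3.207
v 3.161 4.843 -2.269
v 4.659 4.373 -3.66
v 2.901 4.762 -2.722
v 4.441 3.954 -3.895
v 2.683 4.343 -2.958
v 4.391 3.442 -3.776
v 2.633 3.831 -2.838
v 4.539 3.137 -3.371
v 2.782 3.526 -2.433
v 4.799 3.218 -2.918
v 3.041 3.607 -1.98
v 5.017 3.637 -2.682
v 3.259 4.026 -1.745
f 2 1 5
f 2 5 3
f 3 5 6
f 3 6 4
f 5 1 7
f 5 7 6
f 6 7 8
f 6 8 4
f 7 1 9
f 7 9 8
f 8 9 10
f 8 10 4
f 9 1 11
f 9 11 10
f 10 11 12
f 10 12 4
f 11 1 13
f 11 13 12
f 12 13 14
f 12 14 4
f 13 1 15
f 13 15 14
f 14 15 16
f 14 16 4
f 15 1 17
f 15 17 16
f 16 17 18
f 16 18 4
f 17 1 19
f 17 19 18
f 18 19 20
f 18 20 4
f 19 1 21
f 19 21 20
f 20 21 22
f 20 22 4
f 21 1 23
f 21 23 22
f 22 23 24
f 22 24 4
f 23 1 2
f 23 2 24
f 24 2 3
f 24 3 4
f 26 25 29
f 26 29 27
f 27 29 30
f 27 30 28
f 29 25 31
f 29 31 30
f 30 31 32
f 30 32 28
f 31 25 33
f 31 33 32
f 32 33 34
f 32 34 28
f 33 25 35
f 33 35 34
f 34 35 36
f 34 36 28
f 35 25 37
f 35 37 36
f 36 37 38
f 36 38 28
f 37 25 39
f 37 39 38
f 38 39 40
f 38 40 28
f 39 25 41
f 39 41 40
f 40 41 42
f 40 42 28
f 41 25 26
f 41 26 42
f 42 26 27
f 42 27 28



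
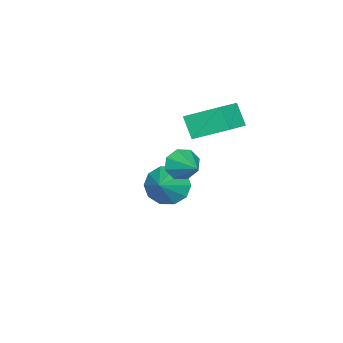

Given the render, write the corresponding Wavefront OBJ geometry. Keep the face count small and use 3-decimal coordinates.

v -1.863 0.326 -1.79
v -1.447 0.904 -2.575
v -0.457 0.674 -0.79
v -1.81 1.302 -2.202
v -2.194 1.326 -1.672
v -2.451 0.969 -1.187
v -2.484 0.366 -0.932
v -2.279 -0.252 -1.005
v -1.915 -0.649 -1.378
v -1.531 -0.674 -1.909
v -1.274 -0.316 -2.394
v -1.242 0.286 -2.649
v 1.403 2.779 2.447
v 1.774 2.234 2.9
v 2.297 3.941 3.113
v 2.056 2.324 2.365
v 1.957 2.681 1.877
v 1.533 3.095 1.723
v 1.033 3.324 1.993
v 0.75 3.234 2.529
v 0.85 2.877 3.016
v 1.274 2.463 3.17
v -2.467 1.567 2.966
v -2.716 3.21 3.929
v -2.062 2.2 1.992
v -2.31 3.842 2.956
v -1.13 1.478 3.464
v -1.378 3.12 4.428
v -0.724 2.11 2.491
v -0.973 3.753 3.454
f 2 1 4
f 2 4 3
f 4 1 5
f 4 5 3
f 5 1 6
f 5 6 3
f 6 1 7
f 6 7 3
f 7 1 8
f 7 8 3
f 8 1 9
f 8 9 3
f 9 1 10
f 9 10 3
f 10 1 11
f 10 11 3
f 11 1 12
f 11 12 3
f 12 1 2
f 12 2 3
f 14 13 16
f 14 16 15
f 16 13 17
f 16 17 15
f 17 13 18
f 17 18 15
f 18 13 19
f 18 19 15
f 19 13 20
f 19 20 15
f 20 13 21
f 20 21 15
f 21 13 22
f 21 22 15
f 22 13 14
f 22 14 15
f 24 26 23
f 27 24 23
f 23 26 25
f 25 27 23
f 24 30 26
f 28 24 27
f 28 30 24
f 26 30 25
f 29 27 25
f 25 30 29
f 29 28 27
f 30 28 29



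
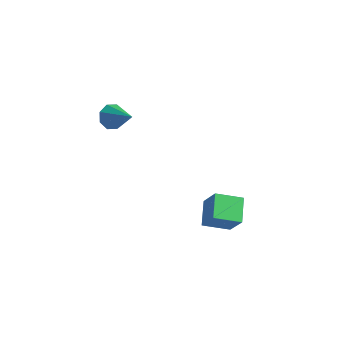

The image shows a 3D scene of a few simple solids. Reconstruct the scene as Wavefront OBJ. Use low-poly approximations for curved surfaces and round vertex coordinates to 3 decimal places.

v -4.421 -2.298 1.637
v -3.936 -1.792 1.089
v -2.699 -2.642 2.843
v -4.217 -1.432 1.594
v -4.618 -1.579 2.125
v -4.904 -2.147 2.37
v -4.906 -2.803 2.186
v -4.625 -3.163 1.68
v -4.224 -3.016 1.15
v -3.938 -2.448 0.905
v 3.62 -1.922 -4.628
v 2.389 -2.985 -4.067
v 2.837 -0.629 -3.895
v 1.606 -1.691 -3.334
v 4.614 -2.229 -3.026
v 3.383 -3.291 -2.465
v 3.831 -0.935 -2.293
v 2.6 -1.998 -1.732
f 2 1 4
f 2 4 3
f 4 1 5
f 4 5 3
f 5 1 6
f 5 6 3
f 6 1 7
f 6 7 3
f 7 1 8
f 7 8 3
f 8 1 9
f 8 9 3
f 9 1 10
f 9 10 3
f 10 1 2
f 10 2 3
f 12 14 11
f 15 12 11
f 11 14 13
f 13 15 11
f 12 18 14
f 16 12 15
f 16 18 12
f 14 18 13
f 17 15 13
f 13 18 17
f 17 16 15
f 18 16 17



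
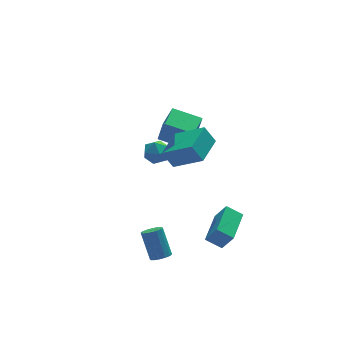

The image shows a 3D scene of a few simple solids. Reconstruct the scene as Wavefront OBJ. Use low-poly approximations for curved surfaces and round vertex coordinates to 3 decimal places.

v -1.259 -3.418 -3.76
v -0.981 -2.983 -4.067
v -1.022 -1.968 -2.666
v -1.301 -2.402 -2.36
v -1.283 -2.933 -4.112
v -1.325 -1.917 -2.712
v -1.58 -3.012 -4.064
v -1.621 -1.996 -2.664
v -1.79 -3.199 -3.934
v -1.832 -2.184 -2.534
v -1.859 -3.446 -3.758
v -1.9 -2.43 -2.357
v -1.766 -3.684 -3.582
v -1.808 -2.669 -2.181
v -1.538 -3.852 -3.454
v -1.579 -2.837 -2.053
v -1.235 -3.903 -3.408
v -1.277 -2.887 -2.008
v -0.939 -3.824 -3.456
v -0.98 -2.808 -2.056
v -0.728 -3.636 -3.586
v -0.77 -2.621 -2.186
v -0.66 -3.39 -3.763
v -0.701 -2.374 -2.362
v -0.752 -3.151 -3.939
v -0.794 -2.136 -2.538
v 1.862 -4.272 -3.604
v 1.16 -3.696 -3.077
v 3.213 -2.75 -3.469
v 2.512 -2.173 -2.942
v 2.288 -4.747 -2.518
v 1.587 -4.17 -1.991
v 3.64 -3.224 -2.383
v 2.938 -2.648 -1.856
v -0.587 -2.165 3.594
v 0.496 -3.382 4.648
v 0.781 -0.891 3.659
v 1.864 -2.108 4.714
v -0.144 -2.592 2.646
v 0.939 -3.809 3.701
v 1.224 -1.318 2.712
v 2.307 -2.535 3.766
v 0.22 1.578 1.035
v 0.736 1.598 0.371
v 0.444 0.242 1.169
v 0.96 0.262 0.505
v 1.185 0.636 1.224
v 1.047 1.462 1.141
v 0.133 0.378 0.399
v -0.005 1.204 0.316
v 0.682 0.856 -0.022
v 1.332 1.016 0.488
v -0.152 0.824 1.052
v 0.498 0.984 1.562
v 1.649 3.036 -0.171
v 1.837 2.739 1.328
v 2.734 4.112 -0.093
v 2.922 3.815 1.406
v 2.878 1.825 -0.566
v 3.066 1.528 0.933
v 3.963 2.901 -0.488
v 4.151 2.604 1.011
f 2 1 5
f 2 5 3
f 3 5 6
f 3 6 4
f 5 1 7
f 5 7 6
f 6 7 8
f 6 8 4
f 7 1 9
f 7 9 8
f 8 9 10
f 8 10 4
f 9 1 11
f 9 11 10
f 10 11 12
f 10 12 4
f 11 1 13
f 11 13 12
f 12 13 14
f 12 14 4
f 13 1 15
f 13 15 14
f 14 15 16
f 14 16 4
f 15 1 17
f 15 17 16
f 16 17 18
f 16 18 4
f 17 1 19
f 17 19 18
f 18 19 20
f 18 20 4
f 19 1 21
f 19 21 20
f 20 21 22
f 20 22 4
f 21 1 23
f 21 23 22
f 22 23 24
f 22 24 4
f 23 1 25
f 23 25 24
f 24 25 26
f 24 26 4
f 25 1 2
f 25 2 26
f 26 2 3
f 26 3 4
f 28 30 27
f 31 28 27
f 27 30 29
f 29 31 27
f 28 34 30
f 32 28 31
f 32 34 28
f 30 34 29
f 33 31 29
f 29 34 33
f 33 32 31
f 34 32 33
f 36 38 35
f 39 36 35
f 35 38 37
f 37 39 35
f 36 42 38
f 40 36 39
f 40 42 36
f 38 42 37
f 41 39 37
f 37 42 41
f 41 40 39
f 42 40 41
f 43 54 48
f 43 48 44
f 43 44 50
f 43 50 53
f 43 53 54
f 44 48 52
f 48 54 47
f 54 53 45
f 53 50 49
f 50 44 51
f 46 52 47
f 46 47 45
f 46 45 49
f 46 49 51
f 46 51 52
f 47 52 48
f 45 47 54
f 49 45 53
f 51 49 50
f 52 51 44
f 56 58 55
f 59 56 55
f 55 58 57
f 57 59 55
f 56 62 58
f 60 56 59
f 60 62 56
f 58 62 57
f 61 59 57
f 57 62 61
f 61 60 59
f 62 60 61



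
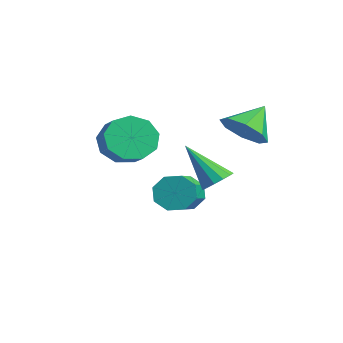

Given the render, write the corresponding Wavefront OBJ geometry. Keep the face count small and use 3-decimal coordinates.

v 1.605 -1.384 1.615
v 1.969 -1.849 0.82
v 2.859 -1.921 1.27
v 2.495 -1.456 2.065
v 2.055 -1.18 0.757
v 2.945 -1.253 1.207
v 1.931 -0.607 1.096
v 2.821 -0.679 1.545
v 1.654 -0.397 1.677
v 2.544 -0.469 2.127
v 1.354 -0.649 2.229
v 2.245 -0.722 2.679
v 1.172 -1.245 2.494
v 2.062 -1.317 2.944
v 1.192 -1.906 2.348
v 2.082 -1.978 2.798
v 1.405 -2.322 1.859
v 2.295 -2.395 2.308
v 1.712 -2.3 1.255
v 2.602 -2.372 1.705
v 0.054 1.559 -1.823
v 0.492 1.767 -2.485
v 2.103 0.689 -1.759
v 1.666 0.481 -1.097
v 0.556 2.179 -2.015
v 2.167 1.101 -1.289
v 0.326 2.227 -1.433
v 1.937 1.149 -0.707
v -0.063 1.885 -1.08
v 1.548 0.807 -0.354
v -0.383 1.351 -1.161
v 1.228 0.273 -0.435
v -0.447 0.939 -1.631
v 1.164 -0.139 -0.905
v -0.217 0.891 -2.213
v 1.394 -0.187 -1.487
v 0.172 1.233 -2.566
v 1.783 0.155 -1.84
v 3.517 1.271 -0.039
v 4.033 0.893 0.08
v 2.583 0.469 1.459
v 4.082 1.199 0.275
v 3.952 1.528 0.37
v 3.684 1.776 0.335
v 3.363 1.863 0.182
v 3.091 1.762 -0.042
v 2.955 1.506 -0.265
v 2.997 1.175 -0.416
v 3.204 0.874 -0.447
v 3.511 0.7 -0.349
v 3.82 0.707 -0.153
v 3.727 2.117 2.269
v 4.306 2.746 1.83
v 3.393 3.083 3.211
v 3.62 2.765 1.568
v 2.997 2.404 1.716
v 2.802 1.876 2.188
v 3.149 1.489 2.707
v 3.835 1.47 2.969
v 4.458 1.831 2.822
v 4.653 2.359 2.35
f 2 1 5
f 2 5 3
f 3 5 6
f 3 6 4
f 5 1 7
f 5 7 6
f 6 7 8
f 6 8 4
f 7 1 9
f 7 9 8
f 8 9 10
f 8 10 4
f 9 1 11
f 9 11 10
f 10 11 12
f 10 12 4
f 11 1 13
f 11 13 12
f 12 13 14
f 12 14 4
f 13 1 15
f 13 15 14
f 14 15 16
f 14 16 4
f 15 1 17
f 15 17 16
f 16 17 18
f 16 18 4
f 17 1 19
f 17 19 18
f 18 19 20
f 18 20 4
f 19 1 2
f 19 2 20
f 20 2 3
f 20 3 4
f 22 21 25
f 22 25 23
f 23 25 26
f 23 26 24
f 25 21 27
f 25 27 26
f 26 27 28
f 26 28 24
f 27 21 29
f 27 29 28
f 28 29 30
f 28 30 24
f 29 21 31
f 29 31 30
f 30 31 32
f 30 32 24
f 31 21 33
f 31 33 32
f 32 33 34
f 32 34 24
f 33 21 35
f 33 35 34
f 34 35 36
f 34 36 24
f 35 21 37
f 35 37 36
f 36 37 38
f 36 38 24
f 37 21 22
f 37 22 38
f 38 22 23
f 38 23 24
f 40 39 42
f 40 42 41
f 42 39 43
f 42 43 41
f 43 39 44
f 43 44 41
f 44 39 45
f 44 45 41
f 45 39 46
f 45 46 41
f 46 39 47
f 46 47 41
f 47 39 48
f 47 48 41
f 48 39 49
f 48 49 41
f 49 39 50
f 49 50 41
f 50 39 51
f 50 51 41
f 51 39 40
f 51 40 41
f 53 52 55
f 53 55 54
f 55 52 56
f 55 56 54
f 56 52 57
f 56 57 54
f 57 52 58
f 57 58 54
f 58 52 59
f 58 59 54
f 59 52 60
f 59 60 54
f 60 52 61
f 60 61 54
f 61 52 53
f 61 53 54



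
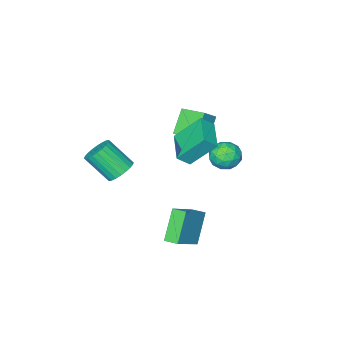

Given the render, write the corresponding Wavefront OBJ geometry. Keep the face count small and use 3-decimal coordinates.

v -4.079 -3.732 1.589
v -3.108 -3.59 2.442
v -4.535 -2.266 1.864
v -3.565 -2.123 2.717
v -3.015 -3.157 0.283
v -2.045 -3.014 1.136
v -3.472 -1.69 0.558
v -2.501 -1.548 1.411
v -2.186 2.624 2.453
v -1.7 2.415 1.631
v -2.1 1.105 2.889
v -1.614 0.896 2.067
v -1.188 1.435 2.762
v -1.241 2.374 2.493
v -2.559 1.146 2.027
v -2.612 2.085 1.758
v -1.931 1.502 1.367
v -1.084 1.68 1.822
v -2.716 1.84 2.698
v -1.869 2.018 3.153
v -1.951 2.653 2.004
v -1.849 0.867 2.516
v -1.599 1.184 2.925
v -1.314 1.061 2.442
v -1.681 2.628 2.511
v -1.395 2.506 2.027
v -1.094 1.93 2.692
v -2.405 1.014 2.493
v -2.119 0.892 2.009
v -2.486 2.459 2.078
v -2.201 2.336 1.595
v -2.706 1.59 1.828
v -1.801 1.993 1.365
v -1.75 1.101 1.621
v -2.305 1.248 1.598
v -2.337 1.799 1.44
v -1.303 2.098 1.632
v -1.252 1.206 1.889
v -1.002 1.522 2.298
v -1.033 2.074 2.139
v -1.438 1.562 1.477
v -2.548 2.314 2.631
v -2.497 1.422 2.888
v -2.767 1.446 2.381
v -2.798 1.998 2.222
v -2.05 2.419 2.899
v -1.999 1.527 3.155
v -1.463 1.721 3.08
v -1.495 2.272 2.922
v -2.362 1.958 3.043
v -0.701 -0.052 2.848
v -1.732 0.975 4.471
v 0.368 1.556 2.51
v -0.664 2.583 4.133
v -0.036 -0.363 3.467
v -1.068 0.664 5.09
v 1.032 1.245 3.129
v 0.001 2.272 4.752
v 3.066 -1.015 1.626
v 3.769 -1.222 1.104
v 4.457 -2.433 2.512
v 3.754 -2.225 3.034
v 3.894 -0.946 1.281
v 4.582 -2.156 2.688
v 3.893 -0.68 1.51
v 4.581 -1.89 2.917
v 3.766 -0.465 1.757
v 4.454 -1.676 3.164
v 3.533 -0.333 1.984
v 4.221 -1.544 3.392
v 3.228 -0.306 2.157
v 3.916 -1.517 3.564
v 2.899 -0.386 2.249
v 3.587 -1.597 3.656
v 2.595 -0.562 2.246
v 3.283 -1.773 3.653
v 2.363 -0.807 2.148
v 3.051 -2.018 3.556
v 2.238 -1.084 1.972
v 2.926 -2.294 3.379
v 2.239 -1.35 1.743
v 2.927 -2.56 3.15
v 2.366 -1.564 1.496
v 3.054 -2.775 2.903
v 2.599 -1.696 1.268
v 3.287 -2.907 2.676
v 2.904 -1.723 1.096
v 3.592 -2.934 2.503
v 3.233 -1.643 1.004
v 3.921 -2.854 2.411
v 3.537 -1.467 1.007
v 4.225 -2.678 2.414
v 1.38 2.322 -2.933
v 0.309 1.667 -1.25
v 1.089 3.121 -2.807
v 0.019 2.466 -1.123
v 3.041 2.734 -1.717
v 1.971 2.079 -0.033
v 2.751 3.533 -1.59
v 1.68 2.878 0.093
f 2 4 1
f 5 2 1
f 1 4 3
f 3 5 1
f 2 8 4
f 6 2 5
f 6 8 2
f 4 8 3
f 7 5 3
f 3 8 7
f 7 6 5
f 8 6 7
f 9 46 25
f 46 20 49
f 25 49 14
f 46 49 25
f 9 25 21
f 25 14 26
f 21 26 10
f 25 26 21
f 9 21 30
f 21 10 31
f 30 31 16
f 21 31 30
f 9 30 42
f 30 16 45
f 42 45 19
f 30 45 42
f 9 42 46
f 42 19 50
f 46 50 20
f 42 50 46
f 10 26 37
f 26 14 40
f 37 40 18
f 26 40 37
f 14 49 27
f 49 20 48
f 27 48 13
f 49 48 27
f 20 50 47
f 50 19 43
f 47 43 11
f 50 43 47
f 19 45 44
f 45 16 32
f 44 32 15
f 45 32 44
f 16 31 36
f 31 10 33
f 36 33 17
f 31 33 36
f 12 38 24
f 38 18 39
f 24 39 13
f 38 39 24
f 12 24 22
f 24 13 23
f 22 23 11
f 24 23 22
f 12 22 29
f 22 11 28
f 29 28 15
f 22 28 29
f 12 29 34
f 29 15 35
f 34 35 17
f 29 35 34
f 12 34 38
f 34 17 41
f 38 41 18
f 34 41 38
f 13 39 27
f 39 18 40
f 27 40 14
f 39 40 27
f 11 23 47
f 23 13 48
f 47 48 20
f 23 48 47
f 15 28 44
f 28 11 43
f 44 43 19
f 28 43 44
f 17 35 36
f 35 15 32
f 36 32 16
f 35 32 36
f 18 41 37
f 41 17 33
f 37 33 10
f 41 33 37
f 52 54 51
f 55 52 51
f 51 54 53
f 53 55 51
f 52 58 54
f 56 52 55
f 56 58 52
f 54 58 53
f 57 55 53
f 53 58 57
f 57 56 55
f 58 56 57
f 60 59 63
f 60 63 61
f 61 63 64
f 61 64 62
f 63 59 65
f 63 65 64
f 64 65 66
f 64 66 62
f 65 59 67
f 65 67 66
f 66 67 68
f 66 68 62
f 67 59 69
f 67 69 68
f 68 69 70
f 68 70 62
f 69 59 71
f 69 71 70
f 70 71 72
f 70 72 62
f 71 59 73
f 71 73 72
f 72 73 74
f 72 74 62
f 73 59 75
f 73 75 74
f 74 75 76
f 74 76 62
f 75 59 77
f 75 77 76
f 76 77 78
f 76 78 62
f 77 59 79
f 77 79 78
f 78 79 80
f 78 80 62
f 79 59 81
f 79 81 80
f 80 81 82
f 80 82 62
f 81 59 83
f 81 83 82
f 82 83 84
f 82 84 62
f 83 59 85
f 83 85 84
f 84 85 86
f 84 86 62
f 85 59 87
f 85 87 86
f 86 87 88
f 86 88 62
f 87 59 89
f 87 89 88
f 88 89 90
f 88 90 62
f 89 59 91
f 89 91 90
f 90 91 92
f 90 92 62
f 91 59 60
f 91 60 92
f 92 60 61
f 92 61 62
f 94 96 93
f 97 94 93
f 93 96 95
f 95 97 93
f 94 100 96
f 98 94 97
f 98 100 94
f 96 100 95
f 99 97 95
f 95 100 99
f 99 98 97
f 100 98 99



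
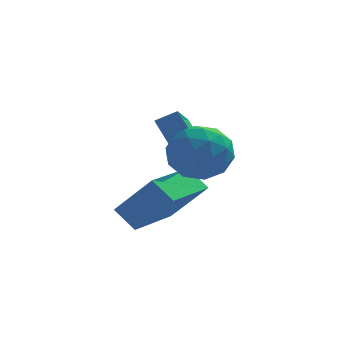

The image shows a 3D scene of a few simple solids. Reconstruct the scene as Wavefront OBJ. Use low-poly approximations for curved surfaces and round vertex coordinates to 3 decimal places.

v 1.138 1.658 3.618
v 1.899 1.249 2.931
v -0.059 0.491 2.989
v 0.702 0.082 2.302
v 0.797 -0.08 3.39
v 1.536 0.641 3.779
v 0.304 1.099 2.141
v 1.043 1.82 2.53
v 1.383 0.903 2.018
v 1.688 0.174 2.79
v 0.152 1.566 3.13
v 0.457 0.837 3.902
v 1.624 1.556 3.33
v 0.216 0.184 2.59
v 0.272 0.089 3.23
v 0.719 -0.152 2.826
v 1.411 1.199 3.828
v 1.858 0.958 3.424
v 1.21 0.177 3.694
v -0.018 0.782 2.496
v 0.429 0.541 2.092
v 1.121 1.892 3.094
v 1.568 1.651 2.69
v 0.63 1.563 2.226
v 1.768 1.112 2.389
v 1.064 0.426 2.019
v 0.83 1.024 1.925
v 1.265 1.448 2.154
v 1.947 0.684 2.843
v 1.243 -0.002 2.473
v 1.299 -0.097 3.112
v 1.734 0.327 3.341
v 1.643 0.48 2.306
v 0.597 1.742 3.447
v -0.107 1.056 3.077
v 0.106 1.413 2.579
v 0.541 1.837 2.808
v 0.776 1.314 3.901
v 0.072 0.628 3.531
v 0.575 0.292 3.766
v 1.01 0.716 3.995
v 0.197 1.26 3.614
v -0.964 -0.177 0.17
v -1.605 0.212 0.832
v 0.019 1.771 -0.022
v -0.622 2.16 0.64
v 0.182 -0.62 1.54
v -0.459 -0.231 2.202
v 1.165 1.328 1.348
v 0.524 1.717 2.01
v -0.55 3.371 3.44
v 0.168 3.425 3.834
v -0.243 4.422 2.739
v 0.474 4.476 3.132
v 0.106 2.464 2.368
v 0.823 2.518 2.761
v 0.412 3.515 1.666
v 1.13 3.569 2.06
f 1 38 17
f 38 12 41
f 17 41 6
f 38 41 17
f 1 17 13
f 17 6 18
f 13 18 2
f 17 18 13
f 1 13 22
f 13 2 23
f 22 23 8
f 13 23 22
f 1 22 34
f 22 8 37
f 34 37 11
f 22 37 34
f 1 34 38
f 34 11 42
f 38 42 12
f 34 42 38
f 2 18 29
f 18 6 32
f 29 32 10
f 18 32 29
f 6 41 19
f 41 12 40
f 19 40 5
f 41 40 19
f 12 42 39
f 42 11 35
f 39 35 3
f 42 35 39
f 11 37 36
f 37 8 24
f 36 24 7
f 37 24 36
f 8 23 28
f 23 2 25
f 28 25 9
f 23 25 28
f 4 30 16
f 30 10 31
f 16 31 5
f 30 31 16
f 4 16 14
f 16 5 15
f 14 15 3
f 16 15 14
f 4 14 21
f 14 3 20
f 21 20 7
f 14 20 21
f 4 21 26
f 21 7 27
f 26 27 9
f 21 27 26
f 4 26 30
f 26 9 33
f 30 33 10
f 26 33 30
f 5 31 19
f 31 10 32
f 19 32 6
f 31 32 19
f 3 15 39
f 15 5 40
f 39 40 12
f 15 40 39
f 7 20 36
f 20 3 35
f 36 35 11
f 20 35 36
f 9 27 28
f 27 7 24
f 28 24 8
f 27 24 28
f 10 33 29
f 33 9 25
f 29 25 2
f 33 25 29
f 44 46 43
f 47 44 43
f 43 46 45
f 45 47 43
f 44 50 46
f 48 44 47
f 48 50 44
f 46 50 45
f 49 47 45
f 45 50 49
f 49 48 47
f 50 48 49
f 52 54 51
f 55 52 51
f 51 54 53
f 53 55 51
f 52 58 54
f 56 52 55
f 56 58 52
f 54 58 53
f 57 55 53
f 53 58 57
f 57 56 55
f 58 56 57



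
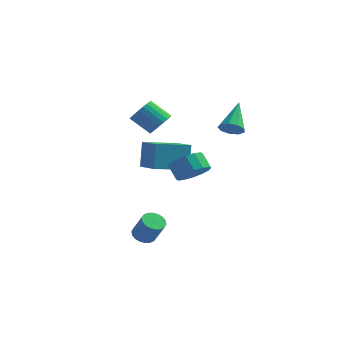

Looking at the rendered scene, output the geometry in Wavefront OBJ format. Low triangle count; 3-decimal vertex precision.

v 1.088 2.96 3
v 1.581 2.616 3.497
v 0.952 4.7 4.34
v 1.853 2.909 3.144
v 1.767 3.226 2.724
v 1.364 3.419 2.433
v 0.831 3.396 2.407
v 0.419 3.17 2.659
v 0.32 2.845 3.071
v 0.581 2.574 3.45
v 1.079 2.484 3.618
v -0.577 1.437 -0.097
v 0.274 1.576 0.519
v -0.391 2.042 1.333
v -1.243 1.903 0.717
v 0.235 2.037 0.224
v -0.43 2.503 1.038
v -0.021 2.337 -0.158
v -0.686 2.803 0.656
v -0.426 2.396 -0.523
v -1.091 2.862 0.291
v -0.872 2.198 -0.774
v -1.537 2.664 0.04
v -1.239 1.796 -0.843
v -1.904 2.262 -0.029
v -1.429 1.298 -0.713
v -2.094 1.764 0.101
v -1.39 0.837 -0.418
v -2.055 1.303 0.396
v -1.134 0.537 -0.036
v -1.799 1.003 0.778
v -0.729 0.478 0.329
v -1.394 0.944 1.143
v -0.283 0.676 0.58
v -0.948 1.142 1.394
v 0.084 1.078 0.649
v -0.581 1.544 1.463
v -3.021 2.77 2.797
v -2.633 3.404 3.268
v -3.87 3.444 4.234
v -4.259 2.81 3.763
v -2.807 3.589 3.038
v -4.044 3.629 4.003
v -3.014 3.649 2.77
v -4.251 3.69 3.736
v -3.222 3.576 2.507
v -4.459 3.616 3.473
v -3.399 3.38 2.288
v -4.636 3.42 3.254
v -3.519 3.091 2.146
v -4.756 3.131 3.112
v -3.563 2.753 2.104
v -4.8 2.793 3.07
v -3.525 2.418 2.167
v -4.762 2.458 3.133
v -3.41 2.136 2.326
v -4.647 2.176 3.292
v -3.236 1.951 2.557
v -4.473 1.991 3.522
v -3.029 1.89 2.824
v -4.266 1.931 3.79
v -2.821 1.964 3.087
v -4.058 2.004 4.053
v -2.644 2.16 3.306
v -3.881 2.2 4.272
v -2.524 2.449 3.448
v -3.761 2.489 4.414
v -2.48 2.787 3.49
v -3.717 2.827 4.456
v -2.518 3.122 3.427
v -3.755 3.162 4.393
v -3.234 2.214 -0.519
v -3.363 2.879 1.138
v -4.604 3.602 -1.183
v -4.733 4.267 0.474
v -1.607 3.613 -0.954
v -1.736 4.278 0.703
v -2.977 5.001 -1.618
v -3.106 5.666 0.039
v -2.013 -2.611 -3.152
v -1.536 -2.104 -3.289
v -0.81 -2.422 -1.946
v -1.287 -2.929 -1.808
v -1.76 -1.948 -3.131
v -1.035 -2.266 -1.787
v -2.035 -1.923 -2.977
v -1.309 -2.241 -1.633
v -2.305 -2.035 -2.858
v -1.58 -2.353 -1.514
v -2.518 -2.261 -2.796
v -1.792 -2.579 -1.453
v -2.63 -2.556 -2.806
v -1.905 -2.874 -1.462
v -2.62 -2.862 -2.883
v -1.895 -3.18 -1.54
v -2.49 -3.118 -3.014
v -1.764 -3.436 -1.671
v -2.265 -3.274 -3.173
v -1.54 -3.592 -1.829
v -1.991 -3.299 -3.327
v -1.265 -3.617 -1.983
v -1.72 -3.187 -3.446
v -0.995 -3.505 -2.102
v -1.508 -2.961 -3.507
v -0.782 -3.279 -2.164
v -1.395 -2.666 -3.498
v -0.67 -2.984 -2.154
v -1.405 -2.36 -3.42
v -0.68 -2.678 -2.077
f 2 1 4
f 2 4 3
f 4 1 5
f 4 5 3
f 5 1 6
f 5 6 3
f 6 1 7
f 6 7 3
f 7 1 8
f 7 8 3
f 8 1 9
f 8 9 3
f 9 1 10
f 9 10 3
f 10 1 11
f 10 11 3
f 11 1 2
f 11 2 3
f 13 12 16
f 13 16 14
f 14 16 17
f 14 17 15
f 16 12 18
f 16 18 17
f 17 18 19
f 17 19 15
f 18 12 20
f 18 20 19
f 19 20 21
f 19 21 15
f 20 12 22
f 20 22 21
f 21 22 23
f 21 23 15
f 22 12 24
f 22 24 23
f 23 24 25
f 23 25 15
f 24 12 26
f 24 26 25
f 25 26 27
f 25 27 15
f 26 12 28
f 26 28 27
f 27 28 29
f 27 29 15
f 28 12 30
f 28 30 29
f 29 30 31
f 29 31 15
f 30 12 32
f 30 32 31
f 31 32 33
f 31 33 15
f 32 12 34
f 32 34 33
f 33 34 35
f 33 35 15
f 34 12 36
f 34 36 35
f 35 36 37
f 35 37 15
f 36 12 13
f 36 13 37
f 37 13 14
f 37 14 15
f 39 38 42
f 39 42 40
f 40 42 43
f 40 43 41
f 42 38 44
f 42 44 43
f 43 44 45
f 43 45 41
f 44 38 46
f 44 46 45
f 45 46 47
f 45 47 41
f 46 38 48
f 46 48 47
f 47 48 49
f 47 49 41
f 48 38 50
f 48 50 49
f 49 50 51
f 49 51 41
f 50 38 52
f 50 52 51
f 51 52 53
f 51 53 41
f 52 38 54
f 52 54 53
f 53 54 55
f 53 55 41
f 54 38 56
f 54 56 55
f 55 56 57
f 55 57 41
f 56 38 58
f 56 58 57
f 57 58 59
f 57 59 41
f 58 38 60
f 58 60 59
f 59 60 61
f 59 61 41
f 60 38 62
f 60 62 61
f 61 62 63
f 61 63 41
f 62 38 64
f 62 64 63
f 63 64 65
f 63 65 41
f 64 38 66
f 64 66 65
f 65 66 67
f 65 67 41
f 66 38 68
f 66 68 67
f 67 68 69
f 67 69 41
f 68 38 70
f 68 70 69
f 69 70 71
f 69 71 41
f 70 38 39
f 70 39 71
f 71 39 40
f 71 40 41
f 73 75 72
f 76 73 72
f 72 75 74
f 74 76 72
f 73 79 75
f 77 73 76
f 77 79 73
f 75 79 74
f 78 76 74
f 74 79 78
f 78 77 76
f 79 77 78
f 81 80 84
f 81 84 82
f 82 84 85
f 82 85 83
f 84 80 86
f 84 86 85
f 85 86 87
f 85 87 83
f 86 80 88
f 86 88 87
f 87 88 89
f 87 89 83
f 88 80 90
f 88 90 89
f 89 90 91
f 89 91 83
f 90 80 92
f 90 92 91
f 91 92 93
f 91 93 83
f 92 80 94
f 92 94 93
f 93 94 95
f 93 95 83
f 94 80 96
f 94 96 95
f 95 96 97
f 95 97 83
f 96 80 98
f 96 98 97
f 97 98 99
f 97 99 83
f 98 80 100
f 98 100 99
f 99 100 101
f 99 101 83
f 100 80 102
f 100 102 101
f 101 102 103
f 101 103 83
f 102 80 104
f 102 104 103
f 103 104 105
f 103 105 83
f 104 80 106
f 104 106 105
f 105 106 107
f 105 107 83
f 106 80 108
f 106 108 107
f 107 108 109
f 107 109 83
f 108 80 81
f 108 81 109
f 109 81 82
f 109 82 83



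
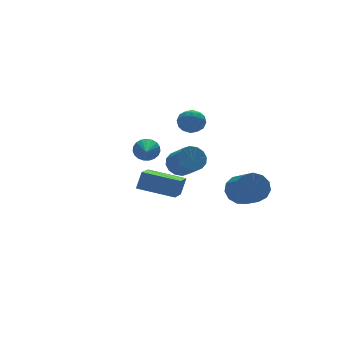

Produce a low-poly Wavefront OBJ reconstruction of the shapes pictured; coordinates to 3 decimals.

v -2.352 -3.915 1.113
v -1.995 -3.778 1.938
v -3.583 -2.732 1.449
v -3.226 -2.596 2.275
v -1.394 -2.744 0.505
v -1.037 -2.608 1.331
v -2.625 -1.562 0.842
v -2.268 -1.425 1.667
v 2.347 3.302 1.689
v 2.926 2.866 1.666
v 1.694 2.414 2.094
v 2.273 1.978 2.071
v 2.244 2.517 2.556
v 2.648 3.065 2.306
v 1.972 2.215 1.454
v 2.376 2.763 1.204
v 2.694 2.194 1.521
v 2.862 2.38 2.202
v 1.758 2.9 1.558
v 1.926 3.086 2.239
v 2.694 3.162 1.642
v 1.926 2.118 2.118
v 1.909 2.435 2.403
v 2.25 2.178 2.389
v 2.53 3.279 2.018
v 2.871 3.023 2.004
v 2.47 2.817 2.527
v 1.749 2.257 1.756
v 2.09 2.001 1.742
v 2.37 3.102 1.371
v 2.711 2.845 1.357
v 2.15 2.463 1.233
v 2.898 2.51 1.543
v 2.514 1.988 1.781
v 2.337 2.128 1.419
v 2.575 2.45 1.272
v 2.997 2.62 1.943
v 2.613 2.098 2.181
v 2.596 2.415 2.466
v 2.833 2.737 2.319
v 2.861 2.225 1.858
v 2.007 3.182 1.579
v 1.623 2.66 1.817
v 1.787 2.543 1.441
v 2.024 2.865 1.294
v 2.106 3.292 1.979
v 1.722 2.77 2.217
v 2.045 2.83 2.488
v 2.283 3.152 2.341
v 1.759 3.055 1.902
v -0.359 -0.893 1.313
v -0.106 -1.283 0.79
v -0.089 -2.337 1.584
v -0.341 -1.947 2.107
v 0.187 -1.152 0.958
v 0.204 -2.206 1.753
v 0.333 -0.951 1.222
v 0.35 -2.004 2.016
v 0.294 -0.734 1.51
v 0.311 -1.788 2.304
v 0.08 -0.56 1.745
v 0.097 -1.614 2.539
v -0.251 -0.475 1.864
v -0.234 -1.529 2.659
v -0.611 -0.503 1.836
v -0.594 -1.557 2.63
v -0.904 -0.634 1.667
v -0.887 -1.688 2.462
v -1.05 -0.836 1.404
v -1.033 -1.889 2.198
v -1.011 -1.052 1.116
v -0.994 -2.106 1.91
v -0.797 -1.226 0.881
v -0.78 -2.28 1.675
v -0.466 -1.311 0.761
v -0.449 -2.365 1.556
v -0.104 2.611 0.614
v 0.232 2.661 1.156
v -0.756 1.469 1.126
v 0.017 2.808 1.211
v -0.219 2.921 1.162
v -0.435 2.98 1.019
v -0.594 2.976 0.806
v -0.668 2.908 0.559
v -0.645 2.789 0.322
v -0.529 2.639 0.136
v -0.338 2.484 0.033
v -0.108 2.351 0.03
v 0.123 2.263 0.128
v 0.315 2.235 0.31
v 0.434 2.272 0.545
v 0.461 2.368 0.792
v 0.389 2.505 1.008
v 1.87 -2.518 -0.188
v 2.486 -2.302 0.308
v 2.306 -3.526 1.064
v 1.69 -3.742 0.568
v 2.101 -2.129 0.496
v 1.921 -3.354 1.252
v 1.642 -2.08 0.467
v 1.463 -3.304 1.223
v 1.256 -2.17 0.23
v 1.076 -3.394 0.986
v 1.065 -2.37 -0.14
v 0.885 -3.594 0.616
v 1.129 -2.617 -0.525
v 0.949 -3.841 0.231
v 1.429 -2.833 -0.803
v 1.249 -4.057 -0.047
v 1.868 -2.948 -0.886
v 1.688 -4.173 -0.13
v 2.308 -2.927 -0.747
v 2.129 -4.152 0.009
v 2.609 -2.776 -0.431
v 2.43 -4.001 0.325
v 2.676 -2.543 -0.037
v 2.496 -3.767 0.719
f 2 4 1
f 5 2 1
f 1 4 3
f 3 5 1
f 2 8 4
f 6 2 5
f 6 8 2
f 4 8 3
f 7 5 3
f 3 8 7
f 7 6 5
f 8 6 7
f 9 46 25
f 46 20 49
f 25 49 14
f 46 49 25
f 9 25 21
f 25 14 26
f 21 26 10
f 25 26 21
f 9 21 30
f 21 10 31
f 30 31 16
f 21 31 30
f 9 30 42
f 30 16 45
f 42 45 19
f 30 45 42
f 9 42 46
f 42 19 50
f 46 50 20
f 42 50 46
f 10 26 37
f 26 14 40
f 37 40 18
f 26 40 37
f 14 49 27
f 49 20 48
f 27 48 13
f 49 48 27
f 20 50 47
f 50 19 43
f 47 43 11
f 50 43 47
f 19 45 44
f 45 16 32
f 44 32 15
f 45 32 44
f 16 31 36
f 31 10 33
f 36 33 17
f 31 33 36
f 12 38 24
f 38 18 39
f 24 39 13
f 38 39 24
f 12 24 22
f 24 13 23
f 22 23 11
f 24 23 22
f 12 22 29
f 22 11 28
f 29 28 15
f 22 28 29
f 12 29 34
f 29 15 35
f 34 35 17
f 29 35 34
f 12 34 38
f 34 17 41
f 38 41 18
f 34 41 38
f 13 39 27
f 39 18 40
f 27 40 14
f 39 40 27
f 11 23 47
f 23 13 48
f 47 48 20
f 23 48 47
f 15 28 44
f 28 11 43
f 44 43 19
f 28 43 44
f 17 35 36
f 35 15 32
f 36 32 16
f 35 32 36
f 18 41 37
f 41 17 33
f 37 33 10
f 41 33 37
f 52 51 55
f 52 55 53
f 53 55 56
f 53 56 54
f 55 51 57
f 55 57 56
f 56 57 58
f 56 58 54
f 57 51 59
f 57 59 58
f 58 59 60
f 58 60 54
f 59 51 61
f 59 61 60
f 60 61 62
f 60 62 54
f 61 51 63
f 61 63 62
f 62 63 64
f 62 64 54
f 63 51 65
f 63 65 64
f 64 65 66
f 64 66 54
f 65 51 67
f 65 67 66
f 66 67 68
f 66 68 54
f 67 51 69
f 67 69 68
f 68 69 70
f 68 70 54
f 69 51 71
f 69 71 70
f 70 71 72
f 70 72 54
f 71 51 73
f 71 73 72
f 72 73 74
f 72 74 54
f 73 51 75
f 73 75 74
f 74 75 76
f 74 76 54
f 75 51 52
f 75 52 76
f 76 52 53
f 76 53 54
f 78 77 80
f 78 80 79
f 80 77 81
f 80 81 79
f 81 77 82
f 81 82 79
f 82 77 83
f 82 83 79
f 83 77 84
f 83 84 79
f 84 77 85
f 84 85 79
f 85 77 86
f 85 86 79
f 86 77 87
f 86 87 79
f 87 77 88
f 87 88 79
f 88 77 89
f 88 89 79
f 89 77 90
f 89 90 79
f 90 77 91
f 90 91 79
f 91 77 92
f 91 92 79
f 92 77 93
f 92 93 79
f 93 77 78
f 93 78 79
f 95 94 98
f 95 98 96
f 96 98 99
f 96 99 97
f 98 94 100
f 98 100 99
f 99 100 101
f 99 101 97
f 100 94 102
f 100 102 101
f 101 102 103
f 101 103 97
f 102 94 104
f 102 104 103
f 103 104 105
f 103 105 97
f 104 94 106
f 104 106 105
f 105 106 107
f 105 107 97
f 106 94 108
f 106 108 107
f 107 108 109
f 107 109 97
f 108 94 110
f 108 110 109
f 109 110 111
f 109 111 97
f 110 94 112
f 110 112 111
f 111 112 113
f 111 113 97
f 112 94 114
f 112 114 113
f 113 114 115
f 113 115 97
f 114 94 116
f 114 116 115
f 115 116 117
f 115 117 97
f 116 94 95
f 116 95 117
f 117 95 96
f 117 96 97

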